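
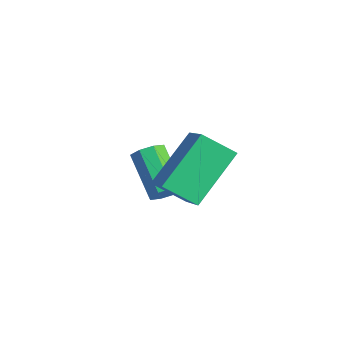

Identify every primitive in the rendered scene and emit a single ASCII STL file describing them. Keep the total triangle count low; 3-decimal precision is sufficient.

solid 
facet normal 0.798 0.004 -0.603
outer loop
vertex 0.043 2.0 -2.143
vertex -0.276 1.973 -2.565
vertex -0.063 2.366 -2.281
endloop
endfacet
facet normal 0.544 0.429 0.721
outer loop
vertex 0.043 2.0 -2.143
vertex -0.063 2.366 -2.281
vertex -1.184 1.993 -1.213
endloop
endfacet
facet normal 0.544 0.428 0.721
outer loop
vertex -1.184 1.993 -1.213
vertex -0.063 2.366 -2.281
vertex -1.29 2.36 -1.351
endloop
endfacet
facet normal -0.797 -0.003 0.604
outer loop
vertex -1.184 1.993 -1.213
vertex -1.29 2.36 -1.351
vertex -1.504 1.967 -1.635
endloop
endfacet
facet normal 0.797 0.004 -0.604
outer loop
vertex -0.063 2.366 -2.281
vertex -0.276 1.973 -2.565
vertex -0.294 2.503 -2.585
endloop
endfacet
facet normal 0.201 0.941 0.271
outer loop
vertex -0.063 2.366 -2.281
vertex -0.294 2.503 -2.585
vertex -1.29 2.36 -1.351
endloop
endfacet
facet normal 0.199 0.942 0.270
outer loop
vertex -1.29 2.36 -1.351
vertex -0.294 2.503 -2.585
vertex -1.522 2.496 -1.655
endloop
endfacet
facet normal -0.796 -0.004 0.605
outer loop
vertex -1.29 2.36 -1.351
vertex -1.522 2.496 -1.655
vertex -1.504 1.967 -1.635
endloop
endfacet
facet normal 0.796 0.004 -0.605
outer loop
vertex -0.294 2.503 -2.585
vertex -0.276 1.973 -2.565
vertex -0.515 2.329 -2.877
endloop
endfacet
facet normal -0.262 0.903 -0.340
outer loop
vertex -0.294 2.503 -2.585
vertex -0.515 2.329 -2.877
vertex -1.522 2.496 -1.655
endloop
endfacet
facet normal -0.263 0.903 -0.340
outer loop
vertex -1.522 2.496 -1.655
vertex -0.515 2.329 -2.877
vertex -1.742 2.322 -1.947
endloop
endfacet
facet normal -0.797 -0.004 0.603
outer loop
vertex -1.522 2.496 -1.655
vertex -1.742 2.322 -1.947
vertex -1.504 1.967 -1.635
endloop
endfacet
facet normal 0.797 0.005 -0.604
outer loop
vertex -0.515 2.329 -2.877
vertex -0.276 1.973 -2.565
vertex -0.596 1.947 -2.987
endloop
endfacet
facet normal -0.570 0.337 -0.749
outer loop
vertex -0.515 2.329 -2.877
vertex -0.596 1.947 -2.987
vertex -1.742 2.322 -1.947
endloop
endfacet
facet normal -0.570 0.337 -0.749
outer loop
vertex -1.742 2.322 -1.947
vertex -0.596 1.947 -2.987
vertex -1.823 1.94 -2.057
endloop
endfacet
facet normal -0.798 -0.005 0.603
outer loop
vertex -1.742 2.322 -1.947
vertex -1.823 1.94 -2.057
vertex -1.504 1.967 -1.635
endloop
endfacet
facet normal 0.797 0.003 -0.604
outer loop
vertex -0.596 1.947 -2.987
vertex -0.276 1.973 -2.565
vertex -0.49 1.58 -2.849
endloop
endfacet
facet normal -0.544 -0.428 -0.721
outer loop
vertex -0.596 1.947 -2.987
vertex -0.49 1.58 -2.849
vertex -1.823 1.94 -2.057
endloop
endfacet
facet normal -0.544 -0.429 -0.721
outer loop
vertex -1.823 1.94 -2.057
vertex -0.49 1.58 -2.849
vertex -1.717 1.574 -1.919
endloop
endfacet
facet normal -0.798 -0.004 0.603
outer loop
vertex -1.823 1.94 -2.057
vertex -1.717 1.574 -1.919
vertex -1.504 1.967 -1.635
endloop
endfacet
facet normal 0.796 0.004 -0.605
outer loop
vertex -0.49 1.58 -2.849
vertex -0.276 1.973 -2.565
vertex -0.258 1.444 -2.545
endloop
endfacet
facet normal -0.199 -0.942 -0.269
outer loop
vertex -0.49 1.58 -2.849
vertex -0.258 1.444 -2.545
vertex -1.717 1.574 -1.919
endloop
endfacet
facet normal -0.200 -0.941 -0.272
outer loop
vertex -1.717 1.574 -1.919
vertex -0.258 1.444 -2.545
vertex -1.486 1.437 -1.615
endloop
endfacet
facet normal -0.797 -0.004 0.604
outer loop
vertex -1.717 1.574 -1.919
vertex -1.486 1.437 -1.615
vertex -1.504 1.967 -1.635
endloop
endfacet
facet normal 0.797 0.004 -0.603
outer loop
vertex -0.258 1.444 -2.545
vertex -0.276 1.973 -2.565
vertex -0.038 1.618 -2.253
endloop
endfacet
facet normal 0.263 -0.903 0.340
outer loop
vertex -0.258 1.444 -2.545
vertex -0.038 1.618 -2.253
vertex -1.486 1.437 -1.615
endloop
endfacet
facet normal 0.263 -0.903 0.340
outer loop
vertex -1.486 1.437 -1.615
vertex -0.038 1.618 -2.253
vertex -1.265 1.611 -1.323
endloop
endfacet
facet normal -0.796 -0.004 0.605
outer loop
vertex -1.486 1.437 -1.615
vertex -1.265 1.611 -1.323
vertex -1.504 1.967 -1.635
endloop
endfacet
facet normal 0.798 0.005 -0.603
outer loop
vertex -0.038 1.618 -2.253
vertex -0.276 1.973 -2.565
vertex 0.043 2.0 -2.143
endloop
endfacet
facet normal 0.570 -0.337 0.749
outer loop
vertex -0.038 1.618 -2.253
vertex 0.043 2.0 -2.143
vertex -1.265 1.611 -1.323
endloop
endfacet
facet normal 0.570 -0.337 0.749
outer loop
vertex -1.265 1.611 -1.323
vertex 0.043 2.0 -2.143
vertex -1.184 1.993 -1.213
endloop
endfacet
facet normal -0.797 -0.005 0.604
outer loop
vertex -1.265 1.611 -1.323
vertex -1.184 1.993 -1.213
vertex -1.504 1.967 -1.635
endloop
endfacet
facet normal -0.831 0.161 -0.533
outer loop
vertex 0.325 2.354 0.184
vertex 0.86 3.115 -0.421
vertex 0.855 0.998 -1.052
endloop
endfacet
facet normal -0.482 -0.686 0.545
outer loop
vertex 2.06 0.765 -0.279
vertex 0.325 2.354 0.184
vertex 0.855 0.998 -1.052
endloop
endfacet
facet normal -0.830 0.161 -0.533
outer loop
vertex 0.855 0.998 -1.052
vertex 0.86 3.115 -0.421
vertex 1.391 1.759 -1.657
endloop
endfacet
facet normal 0.278 -0.710 -0.647
outer loop
vertex 1.391 1.759 -1.657
vertex 2.06 0.765 -0.279
vertex 0.855 0.998 -1.052
endloop
endfacet
facet normal -0.278 0.710 0.647
outer loop
vertex 0.325 2.354 0.184
vertex 2.065 2.882 0.352
vertex 0.86 3.115 -0.421
endloop
endfacet
facet normal -0.483 -0.686 0.545
outer loop
vertex 1.529 2.121 0.957
vertex 0.325 2.354 0.184
vertex 2.06 0.765 -0.279
endloop
endfacet
facet normal -0.278 0.710 0.647
outer loop
vertex 1.529 2.121 0.957
vertex 2.065 2.882 0.352
vertex 0.325 2.354 0.184
endloop
endfacet
facet normal 0.482 0.686 -0.545
outer loop
vertex 0.86 3.115 -0.421
vertex 2.065 2.882 0.352
vertex 1.391 1.759 -1.657
endloop
endfacet
facet normal 0.278 -0.710 -0.647
outer loop
vertex 2.595 1.526 -0.884
vertex 2.06 0.765 -0.279
vertex 1.391 1.759 -1.657
endloop
endfacet
facet normal 0.483 0.686 -0.545
outer loop
vertex 1.391 1.759 -1.657
vertex 2.065 2.882 0.352
vertex 2.595 1.526 -0.884
endloop
endfacet
facet normal 0.831 -0.160 0.533
outer loop
vertex 2.595 1.526 -0.884
vertex 1.529 2.121 0.957
vertex 2.06 0.765 -0.279
endloop
endfacet
facet normal 0.831 -0.161 0.533
outer loop
vertex 2.065 2.882 0.352
vertex 1.529 2.121 0.957
vertex 2.595 1.526 -0.884
endloop
endfacet

endsolid


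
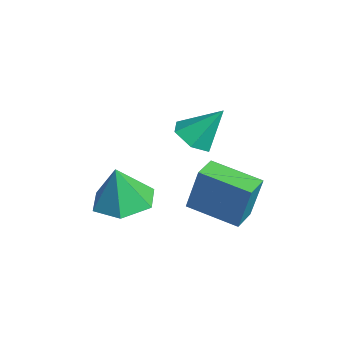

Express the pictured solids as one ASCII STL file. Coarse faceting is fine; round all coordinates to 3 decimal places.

solid 
facet normal -0.627 -0.743 0.234
outer loop
vertex -2.649 1.039 -1.379
vertex -3.37 1.641 -1.401
vertex -2.867 0.717 -2.982
endloop
endfacet
facet normal 0.767 -0.641 0.024
outer loop
vertex -1.75 2.039 -3.399
vertex -2.649 1.039 -1.379
vertex -2.867 0.717 -2.982
endloop
endfacet
facet normal -0.628 -0.742 0.234
outer loop
vertex -2.867 0.717 -2.982
vertex -3.37 1.641 -1.401
vertex -3.588 1.32 -3.005
endloop
endfacet
facet normal -0.132 -0.195 -0.972
outer loop
vertex -3.588 1.32 -3.005
vertex -1.75 2.039 -3.399
vertex -2.867 0.717 -2.982
endloop
endfacet
facet normal 0.133 0.194 0.972
outer loop
vertex -2.649 1.039 -1.379
vertex -2.253 2.963 -1.818
vertex -3.37 1.641 -1.401
endloop
endfacet
facet normal 0.767 -0.641 0.024
outer loop
vertex -1.532 2.36 -1.795
vertex -2.649 1.039 -1.379
vertex -1.75 2.039 -3.399
endloop
endfacet
facet normal 0.132 0.195 0.972
outer loop
vertex -1.532 2.36 -1.795
vertex -2.253 2.963 -1.818
vertex -2.649 1.039 -1.379
endloop
endfacet
facet normal -0.767 0.641 -0.024
outer loop
vertex -3.37 1.641 -1.401
vertex -2.253 2.963 -1.818
vertex -3.588 1.32 -3.005
endloop
endfacet
facet normal -0.132 -0.194 -0.972
outer loop
vertex -2.471 2.641 -3.421
vertex -1.75 2.039 -3.399
vertex -3.588 1.32 -3.005
endloop
endfacet
facet normal -0.767 0.641 -0.024
outer loop
vertex -3.588 1.32 -3.005
vertex -2.253 2.963 -1.818
vertex -2.471 2.641 -3.421
endloop
endfacet
facet normal 0.627 0.743 -0.234
outer loop
vertex -2.471 2.641 -3.421
vertex -1.532 2.36 -1.795
vertex -1.75 2.039 -3.399
endloop
endfacet
facet normal 0.628 0.742 -0.234
outer loop
vertex -2.253 2.963 -1.818
vertex -1.532 2.36 -1.795
vertex -2.471 2.641 -3.421
endloop
endfacet
facet normal -0.068 0.174 -0.982
outer loop
vertex -2.524 -1.398 -2.933
vertex -3.502 -1.067 -2.807
vertex -2.712 -0.393 -2.742
endloop
endfacet
facet normal 0.879 0.075 0.471
outer loop
vertex -2.524 -1.398 -2.933
vertex -2.712 -0.393 -2.742
vertex -3.398 -1.333 -1.313
endloop
endfacet
facet normal -0.068 0.175 -0.982
outer loop
vertex -2.712 -0.393 -2.742
vertex -3.502 -1.067 -2.807
vertex -3.69 -0.063 -2.615
endloop
endfacet
facet normal 0.321 0.713 0.623
outer loop
vertex -2.712 -0.393 -2.742
vertex -3.69 -0.063 -2.615
vertex -3.398 -1.333 -1.313
endloop
endfacet
facet normal -0.068 0.175 -0.982
outer loop
vertex -3.69 -0.063 -2.615
vertex -3.502 -1.067 -2.807
vertex -4.48 -0.737 -2.68
endloop
endfacet
facet normal -0.522 0.549 0.653
outer loop
vertex -3.69 -0.063 -2.615
vertex -4.48 -0.737 -2.68
vertex -3.398 -1.333 -1.313
endloop
endfacet
facet normal -0.069 0.175 -0.982
outer loop
vertex -4.48 -0.737 -2.68
vertex -3.502 -1.067 -2.807
vertex -4.291 -1.741 -2.872
endloop
endfacet
facet normal -0.809 -0.254 0.530
outer loop
vertex -4.48 -0.737 -2.68
vertex -4.291 -1.741 -2.872
vertex -3.398 -1.333 -1.313
endloop
endfacet
facet normal -0.068 0.174 -0.982
outer loop
vertex -4.291 -1.741 -2.872
vertex -3.502 -1.067 -2.807
vertex -3.313 -2.072 -2.998
endloop
endfacet
facet normal -0.253 -0.891 0.378
outer loop
vertex -4.291 -1.741 -2.872
vertex -3.313 -2.072 -2.998
vertex -3.398 -1.333 -1.313
endloop
endfacet
facet normal -0.068 0.174 -0.982
outer loop
vertex -3.313 -2.072 -2.998
vertex -3.502 -1.067 -2.807
vertex -2.524 -1.398 -2.933
endloop
endfacet
facet normal 0.592 -0.727 0.349
outer loop
vertex -3.313 -2.072 -2.998
vertex -2.524 -1.398 -2.933
vertex -3.398 -1.333 -1.313
endloop
endfacet
facet normal -0.184 -0.589 -0.787
outer loop
vertex -2.691 0.817 -0.243
vertex -3.406 1.071 -0.266
vertex -2.863 1.428 -0.66
endloop
endfacet
facet normal 0.949 0.309 0.061
outer loop
vertex -2.691 0.817 -0.243
vertex -2.863 1.428 -0.66
vertex -3.134 1.949 0.906
endloop
endfacet
facet normal -0.183 -0.589 -0.787
outer loop
vertex -2.863 1.428 -0.66
vertex -3.406 1.071 -0.266
vertex -3.579 1.683 -0.684
endloop
endfacet
facet normal 0.333 0.911 -0.245
outer loop
vertex -2.863 1.428 -0.66
vertex -3.579 1.683 -0.684
vertex -3.134 1.949 0.906
endloop
endfacet
facet normal -0.183 -0.589 -0.787
outer loop
vertex -3.579 1.683 -0.684
vertex -3.406 1.071 -0.266
vertex -4.122 1.325 -0.29
endloop
endfacet
facet normal -0.544 0.839 0.012
outer loop
vertex -3.579 1.683 -0.684
vertex -4.122 1.325 -0.29
vertex -3.134 1.949 0.906
endloop
endfacet
facet normal -0.182 -0.589 -0.787
outer loop
vertex -4.122 1.325 -0.29
vertex -3.406 1.071 -0.266
vertex -3.95 0.714 0.127
endloop
endfacet
facet normal -0.801 0.167 0.575
outer loop
vertex -4.122 1.325 -0.29
vertex -3.95 0.714 0.127
vertex -3.134 1.949 0.906
endloop
endfacet
facet normal -0.182 -0.589 -0.787
outer loop
vertex -3.95 0.714 0.127
vertex -3.406 1.071 -0.266
vertex -3.234 0.46 0.151
endloop
endfacet
facet normal -0.184 -0.435 0.882
outer loop
vertex -3.95 0.714 0.127
vertex -3.234 0.46 0.151
vertex -3.134 1.949 0.906
endloop
endfacet
facet normal -0.184 -0.589 -0.787
outer loop
vertex -3.234 0.46 0.151
vertex -3.406 1.071 -0.266
vertex -2.691 0.817 -0.243
endloop
endfacet
facet normal 0.692 -0.363 0.624
outer loop
vertex -3.234 0.46 0.151
vertex -2.691 0.817 -0.243
vertex -3.134 1.949 0.906
endloop
endfacet

endsolid


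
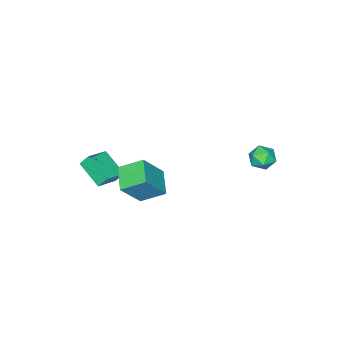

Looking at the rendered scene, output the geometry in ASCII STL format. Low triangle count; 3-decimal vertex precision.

solid 
facet normal -0.594 0.143 -0.791
outer loop
vertex 2.457 -1.649 1.026
vertex 1.674 -0.503 1.822
vertex 3.478 -0.557 0.457
endloop
endfacet
facet normal 0.489 -0.717 -0.497
outer loop
vertex 4.726 -0.857 2.118
vertex 2.457 -1.649 1.026
vertex 3.478 -0.557 0.457
endloop
endfacet
facet normal -0.594 0.143 -0.791
outer loop
vertex 3.478 -0.557 0.457
vertex 1.674 -0.503 1.822
vertex 2.695 0.59 1.252
endloop
endfacet
facet normal 0.638 0.683 -0.356
outer loop
vertex 2.695 0.59 1.252
vertex 4.726 -0.857 2.118
vertex 3.478 -0.557 0.457
endloop
endfacet
facet normal -0.638 -0.683 0.356
outer loop
vertex 2.457 -1.649 1.026
vertex 2.922 -0.803 3.483
vertex 1.674 -0.503 1.822
endloop
endfacet
facet normal 0.489 -0.716 -0.497
outer loop
vertex 3.705 -1.95 2.688
vertex 2.457 -1.649 1.026
vertex 4.726 -0.857 2.118
endloop
endfacet
facet normal -0.638 -0.682 0.356
outer loop
vertex 3.705 -1.95 2.688
vertex 2.922 -0.803 3.483
vertex 2.457 -1.649 1.026
endloop
endfacet
facet normal -0.489 0.716 0.497
outer loop
vertex 1.674 -0.503 1.822
vertex 2.922 -0.803 3.483
vertex 2.695 0.59 1.252
endloop
endfacet
facet normal 0.638 0.683 -0.355
outer loop
vertex 3.943 0.289 2.914
vertex 4.726 -0.857 2.118
vertex 2.695 0.59 1.252
endloop
endfacet
facet normal -0.489 0.717 0.497
outer loop
vertex 2.695 0.59 1.252
vertex 2.922 -0.803 3.483
vertex 3.943 0.289 2.914
endloop
endfacet
facet normal 0.595 -0.143 0.791
outer loop
vertex 3.943 0.289 2.914
vertex 3.705 -1.95 2.688
vertex 4.726 -0.857 2.118
endloop
endfacet
facet normal 0.594 -0.143 0.792
outer loop
vertex 2.922 -0.803 3.483
vertex 3.705 -1.95 2.688
vertex 3.943 0.289 2.914
endloop
endfacet
facet normal -0.307 0.487 0.817
outer loop
vertex 2.461 -3.999 2.063
vertex 3.881 -3.96 2.573
vertex 2.721 -2.411 1.214
endloop
endfacet
facet normal -0.941 -0.026 -0.338
outer loop
vertex 2.979 -2.82 0.527
vertex 2.461 -3.999 2.063
vertex 2.721 -2.411 1.214
endloop
endfacet
facet normal -0.307 0.488 0.817
outer loop
vertex 2.721 -2.411 1.214
vertex 3.881 -3.96 2.573
vertex 4.142 -2.371 1.723
endloop
endfacet
facet normal 0.142 0.873 -0.466
outer loop
vertex 4.142 -2.371 1.723
vertex 2.979 -2.82 0.527
vertex 2.721 -2.411 1.214
endloop
endfacet
facet normal -0.143 -0.873 0.466
outer loop
vertex 2.461 -3.999 2.063
vertex 4.139 -4.369 1.886
vertex 3.881 -3.96 2.573
endloop
endfacet
facet normal -0.941 -0.026 -0.337
outer loop
vertex 2.718 -4.409 1.377
vertex 2.461 -3.999 2.063
vertex 2.979 -2.82 0.527
endloop
endfacet
facet normal -0.143 -0.872 0.468
outer loop
vertex 2.718 -4.409 1.377
vertex 4.139 -4.369 1.886
vertex 2.461 -3.999 2.063
endloop
endfacet
facet normal 0.941 0.026 0.338
outer loop
vertex 3.881 -3.96 2.573
vertex 4.139 -4.369 1.886
vertex 4.142 -2.371 1.723
endloop
endfacet
facet normal 0.144 0.872 -0.467
outer loop
vertex 4.399 -2.781 1.037
vertex 2.979 -2.82 0.527
vertex 4.142 -2.371 1.723
endloop
endfacet
facet normal 0.941 0.026 0.337
outer loop
vertex 4.142 -2.371 1.723
vertex 4.139 -4.369 1.886
vertex 4.399 -2.781 1.037
endloop
endfacet
facet normal 0.307 -0.488 -0.817
outer loop
vertex 4.399 -2.781 1.037
vertex 2.718 -4.409 1.377
vertex 2.979 -2.82 0.527
endloop
endfacet
facet normal 0.307 -0.487 -0.818
outer loop
vertex 4.139 -4.369 1.886
vertex 2.718 -4.409 1.377
vertex 4.399 -2.781 1.037
endloop
endfacet
facet normal -0.990 -0.098 -0.104
outer loop
vertex -1.999 4.021 3.014
vertex -1.972 3.294 3.437
vertex -2.087 4.018 3.851
endloop
endfacet
facet normal -0.802 0.591 -0.082
outer loop
vertex -1.999 4.021 3.014
vertex -2.087 4.018 3.851
vertex -1.615 4.607 3.479
endloop
endfacet
facet normal -0.343 0.711 -0.614
outer loop
vertex -1.999 4.021 3.014
vertex -1.615 4.607 3.479
vertex -1.209 4.248 2.836
endloop
endfacet
facet normal -0.245 0.097 -0.965
outer loop
vertex -1.999 4.021 3.014
vertex -1.209 4.248 2.836
vertex -1.429 3.437 2.81
endloop
endfacet
facet normal -0.645 -0.402 -0.650
outer loop
vertex -1.999 4.021 3.014
vertex -1.429 3.437 2.81
vertex -1.972 3.294 3.437
endloop
endfacet
facet normal -0.462 0.708 0.534
outer loop
vertex -1.615 4.607 3.479
vertex -2.087 4.018 3.851
vertex -1.351 4.243 4.19
endloop
endfacet
facet normal -0.765 -0.407 0.499
outer loop
vertex -2.087 4.018 3.851
vertex -1.972 3.294 3.437
vertex -1.571 3.432 4.164
endloop
endfacet
facet normal -0.206 -0.900 -0.384
outer loop
vertex -1.972 3.294 3.437
vertex -1.429 3.437 2.81
vertex -1.165 3.073 3.521
endloop
endfacet
facet normal 0.439 -0.091 -0.894
outer loop
vertex -1.429 3.437 2.81
vertex -1.209 4.248 2.836
vertex -0.693 3.662 3.149
endloop
endfacet
facet normal 0.281 0.902 -0.326
outer loop
vertex -1.209 4.248 2.836
vertex -1.615 4.607 3.479
vertex -0.808 4.386 3.563
endloop
endfacet
facet normal 0.245 -0.097 0.965
outer loop
vertex -0.781 3.659 3.986
vertex -1.351 4.243 4.19
vertex -1.571 3.432 4.164
endloop
endfacet
facet normal 0.343 -0.711 0.614
outer loop
vertex -0.781 3.659 3.986
vertex -1.571 3.432 4.164
vertex -1.165 3.073 3.521
endloop
endfacet
facet normal 0.802 -0.591 0.082
outer loop
vertex -0.781 3.659 3.986
vertex -1.165 3.073 3.521
vertex -0.693 3.662 3.149
endloop
endfacet
facet normal 0.990 0.098 0.104
outer loop
vertex -0.781 3.659 3.986
vertex -0.693 3.662 3.149
vertex -0.808 4.386 3.563
endloop
endfacet
facet normal 0.645 0.402 0.650
outer loop
vertex -0.781 3.659 3.986
vertex -0.808 4.386 3.563
vertex -1.351 4.243 4.19
endloop
endfacet
facet normal -0.439 0.091 0.894
outer loop
vertex -1.571 3.432 4.164
vertex -1.351 4.243 4.19
vertex -2.087 4.018 3.851
endloop
endfacet
facet normal -0.281 -0.902 0.326
outer loop
vertex -1.165 3.073 3.521
vertex -1.571 3.432 4.164
vertex -1.972 3.294 3.437
endloop
endfacet
facet normal 0.462 -0.708 -0.534
outer loop
vertex -0.693 3.662 3.149
vertex -1.165 3.073 3.521
vertex -1.429 3.437 2.81
endloop
endfacet
facet normal 0.765 0.407 -0.499
outer loop
vertex -0.808 4.386 3.563
vertex -0.693 3.662 3.149
vertex -1.209 4.248 2.836
endloop
endfacet
facet normal 0.206 0.900 0.384
outer loop
vertex -1.351 4.243 4.19
vertex -0.808 4.386 3.563
vertex -1.615 4.607 3.479
endloop
endfacet

endsolid


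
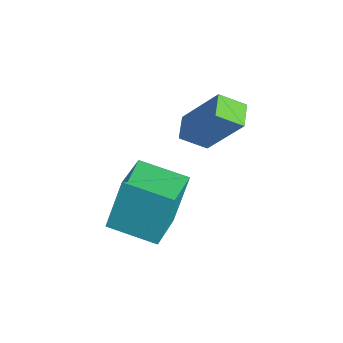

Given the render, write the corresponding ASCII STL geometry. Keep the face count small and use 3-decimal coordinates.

solid 
facet normal -0.836 0.500 0.227
outer loop
vertex -0.459 2.741 4.213
vertex -0.108 3.592 3.63
vertex -1.438 1.917 2.424
endloop
endfacet
facet normal -0.321 -0.781 0.535
outer loop
vertex -0.652 1.448 2.21
vertex -0.459 2.741 4.213
vertex -1.438 1.917 2.424
endloop
endfacet
facet normal -0.836 0.500 0.227
outer loop
vertex -1.438 1.917 2.424
vertex -0.108 3.592 3.63
vertex -1.087 2.769 1.84
endloop
endfacet
facet normal -0.445 -0.374 -0.814
outer loop
vertex -1.087 2.769 1.84
vertex -0.652 1.448 2.21
vertex -1.438 1.917 2.424
endloop
endfacet
facet normal 0.445 0.374 0.814
outer loop
vertex -0.459 2.741 4.213
vertex 0.678 3.123 3.416
vertex -0.108 3.592 3.63
endloop
endfacet
facet normal -0.322 -0.781 0.535
outer loop
vertex 0.327 2.271 4.0
vertex -0.459 2.741 4.213
vertex -0.652 1.448 2.21
endloop
endfacet
facet normal 0.445 0.375 0.814
outer loop
vertex 0.327 2.271 4.0
vertex 0.678 3.123 3.416
vertex -0.459 2.741 4.213
endloop
endfacet
facet normal 0.321 0.782 -0.535
outer loop
vertex -0.108 3.592 3.63
vertex 0.678 3.123 3.416
vertex -1.087 2.769 1.84
endloop
endfacet
facet normal -0.444 -0.374 -0.814
outer loop
vertex -0.301 2.299 1.627
vertex -0.652 1.448 2.21
vertex -1.087 2.769 1.84
endloop
endfacet
facet normal 0.322 0.781 -0.536
outer loop
vertex -1.087 2.769 1.84
vertex 0.678 3.123 3.416
vertex -0.301 2.299 1.627
endloop
endfacet
facet normal 0.836 -0.500 -0.227
outer loop
vertex -0.301 2.299 1.627
vertex 0.327 2.271 4.0
vertex -0.652 1.448 2.21
endloop
endfacet
facet normal 0.836 -0.500 -0.227
outer loop
vertex 0.678 3.123 3.416
vertex 0.327 2.271 4.0
vertex -0.301 2.299 1.627
endloop
endfacet
facet normal -0.682 -0.710 0.175
outer loop
vertex 0.61 -1.068 2.143
vertex -0.702 0.05 1.561
vertex 0.848 -1.754 0.291
endloop
endfacet
facet normal 0.722 -0.614 0.320
outer loop
vertex 2.062 -0.49 -0.021
vertex 0.61 -1.068 2.143
vertex 0.848 -1.754 0.291
endloop
endfacet
facet normal -0.682 -0.710 0.175
outer loop
vertex 0.848 -1.754 0.291
vertex -0.702 0.05 1.561
vertex -0.465 -0.635 -0.292
endloop
endfacet
facet normal 0.120 -0.345 -0.931
outer loop
vertex -0.465 -0.635 -0.292
vertex 2.062 -0.49 -0.021
vertex 0.848 -1.754 0.291
endloop
endfacet
facet normal -0.119 0.345 0.931
outer loop
vertex 0.61 -1.068 2.143
vertex 0.512 1.314 1.249
vertex -0.702 0.05 1.561
endloop
endfacet
facet normal 0.721 -0.615 0.320
outer loop
vertex 1.825 0.195 1.832
vertex 0.61 -1.068 2.143
vertex 2.062 -0.49 -0.021
endloop
endfacet
facet normal -0.120 0.345 0.931
outer loop
vertex 1.825 0.195 1.832
vertex 0.512 1.314 1.249
vertex 0.61 -1.068 2.143
endloop
endfacet
facet normal -0.722 0.614 -0.319
outer loop
vertex -0.702 0.05 1.561
vertex 0.512 1.314 1.249
vertex -0.465 -0.635 -0.292
endloop
endfacet
facet normal 0.120 -0.344 -0.931
outer loop
vertex 0.75 0.628 -0.603
vertex 2.062 -0.49 -0.021
vertex -0.465 -0.635 -0.292
endloop
endfacet
facet normal -0.721 0.615 -0.320
outer loop
vertex -0.465 -0.635 -0.292
vertex 0.512 1.314 1.249
vertex 0.75 0.628 -0.603
endloop
endfacet
facet normal 0.682 0.710 -0.175
outer loop
vertex 0.75 0.628 -0.603
vertex 1.825 0.195 1.832
vertex 2.062 -0.49 -0.021
endloop
endfacet
facet normal 0.683 0.710 -0.175
outer loop
vertex 0.512 1.314 1.249
vertex 1.825 0.195 1.832
vertex 0.75 0.628 -0.603
endloop
endfacet

endsolid


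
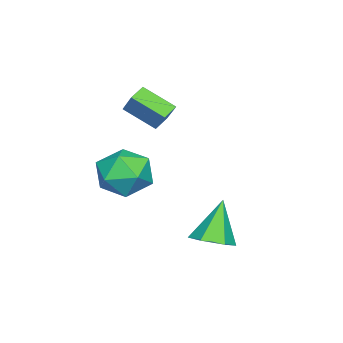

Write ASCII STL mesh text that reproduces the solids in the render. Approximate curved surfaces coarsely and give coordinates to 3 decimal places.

solid 
facet normal -0.911 0.220 0.348
outer loop
vertex -3.71 -4.445 1.204
vertex -3.22 -3.882 2.132
vertex -3.698 -3.08 0.37
endloop
endfacet
facet normal -0.412 -0.472 -0.779
outer loop
vertex -2.96 -3.258 0.088
vertex -3.71 -4.445 1.204
vertex -3.698 -3.08 0.37
endloop
endfacet
facet normal -0.912 0.220 0.347
outer loop
vertex -3.698 -3.08 0.37
vertex -3.22 -3.882 2.132
vertex -3.209 -2.517 1.297
endloop
endfacet
facet normal 0.006 0.853 -0.522
outer loop
vertex -3.209 -2.517 1.297
vertex -2.96 -3.258 0.088
vertex -3.698 -3.08 0.37
endloop
endfacet
facet normal -0.007 -0.853 0.521
outer loop
vertex -3.71 -4.445 1.204
vertex -2.482 -4.06 1.85
vertex -3.22 -3.882 2.132
endloop
endfacet
facet normal -0.410 -0.473 -0.779
outer loop
vertex -2.971 -4.623 0.923
vertex -3.71 -4.445 1.204
vertex -2.96 -3.258 0.088
endloop
endfacet
facet normal -0.007 -0.853 0.522
outer loop
vertex -2.971 -4.623 0.923
vertex -2.482 -4.06 1.85
vertex -3.71 -4.445 1.204
endloop
endfacet
facet normal 0.412 0.473 0.779
outer loop
vertex -3.22 -3.882 2.132
vertex -2.482 -4.06 1.85
vertex -3.209 -2.517 1.297
endloop
endfacet
facet normal 0.007 0.853 -0.521
outer loop
vertex -2.47 -2.695 1.016
vertex -2.96 -3.258 0.088
vertex -3.209 -2.517 1.297
endloop
endfacet
facet normal 0.410 0.473 0.780
outer loop
vertex -3.209 -2.517 1.297
vertex -2.482 -4.06 1.85
vertex -2.47 -2.695 1.016
endloop
endfacet
facet normal 0.911 -0.220 -0.348
outer loop
vertex -2.47 -2.695 1.016
vertex -2.971 -4.623 0.923
vertex -2.96 -3.258 0.088
endloop
endfacet
facet normal 0.912 -0.220 -0.347
outer loop
vertex -2.482 -4.06 1.85
vertex -2.971 -4.623 0.923
vertex -2.47 -2.695 1.016
endloop
endfacet
facet normal -0.611 0.789 0.063
outer loop
vertex -0.242 -2.292 -1.387
vertex -1.161 -3.031 -1.036
vertex -0.422 -2.526 -0.192
endloop
endfacet
facet normal 0.063 0.978 0.201
outer loop
vertex -0.242 -2.292 -1.387
vertex -0.422 -2.526 -0.192
vertex 0.72 -2.506 -0.65
endloop
endfacet
facet normal 0.461 0.808 -0.366
outer loop
vertex -0.242 -2.292 -1.387
vertex 0.72 -2.506 -0.65
vertex 0.687 -2.998 -1.777
endloop
endfacet
facet normal 0.032 0.515 -0.856
outer loop
vertex -0.242 -2.292 -1.387
vertex 0.687 -2.998 -1.777
vertex -0.476 -3.323 -2.016
endloop
endfacet
facet normal -0.631 0.503 -0.591
outer loop
vertex -0.242 -2.292 -1.387
vertex -0.476 -3.323 -2.016
vertex -1.161 -3.031 -1.036
endloop
endfacet
facet normal 0.292 0.589 0.754
outer loop
vertex 0.72 -2.506 -0.65
vertex -0.422 -2.526 -0.192
vertex 0.396 -3.377 0.156
endloop
endfacet
facet normal -0.799 0.284 0.530
outer loop
vertex -0.422 -2.526 -0.192
vertex -1.161 -3.031 -1.036
vertex -0.767 -3.702 -0.083
endloop
endfacet
facet normal -0.831 -0.179 -0.527
outer loop
vertex -1.161 -3.031 -1.036
vertex -0.476 -3.323 -2.016
vertex -0.8 -4.194 -1.21
endloop
endfacet
facet normal 0.241 -0.160 -0.957
outer loop
vertex -0.476 -3.323 -2.016
vertex 0.687 -2.998 -1.777
vertex 0.342 -4.174 -1.668
endloop
endfacet
facet normal 0.935 0.315 -0.165
outer loop
vertex 0.687 -2.998 -1.777
vertex 0.72 -2.506 -0.65
vertex 1.081 -3.669 -0.824
endloop
endfacet
facet normal -0.032 -0.515 0.856
outer loop
vertex 0.162 -4.408 -0.473
vertex 0.396 -3.377 0.156
vertex -0.767 -3.702 -0.083
endloop
endfacet
facet normal -0.461 -0.808 0.366
outer loop
vertex 0.162 -4.408 -0.473
vertex -0.767 -3.702 -0.083
vertex -0.8 -4.194 -1.21
endloop
endfacet
facet normal -0.063 -0.978 -0.201
outer loop
vertex 0.162 -4.408 -0.473
vertex -0.8 -4.194 -1.21
vertex 0.342 -4.174 -1.668
endloop
endfacet
facet normal 0.611 -0.789 -0.063
outer loop
vertex 0.162 -4.408 -0.473
vertex 0.342 -4.174 -1.668
vertex 1.081 -3.669 -0.824
endloop
endfacet
facet normal 0.631 -0.503 0.591
outer loop
vertex 0.162 -4.408 -0.473
vertex 1.081 -3.669 -0.824
vertex 0.396 -3.377 0.156
endloop
endfacet
facet normal -0.241 0.160 0.957
outer loop
vertex -0.767 -3.702 -0.083
vertex 0.396 -3.377 0.156
vertex -0.422 -2.526 -0.192
endloop
endfacet
facet normal -0.935 -0.315 0.165
outer loop
vertex -0.8 -4.194 -1.21
vertex -0.767 -3.702 -0.083
vertex -1.161 -3.031 -1.036
endloop
endfacet
facet normal -0.292 -0.589 -0.754
outer loop
vertex 0.342 -4.174 -1.668
vertex -0.8 -4.194 -1.21
vertex -0.476 -3.323 -2.016
endloop
endfacet
facet normal 0.799 -0.284 -0.530
outer loop
vertex 1.081 -3.669 -0.824
vertex 0.342 -4.174 -1.668
vertex 0.687 -2.998 -1.777
endloop
endfacet
facet normal 0.831 0.179 0.527
outer loop
vertex 0.396 -3.377 0.156
vertex 1.081 -3.669 -0.824
vertex 0.72 -2.506 -0.65
endloop
endfacet
facet normal 0.484 -0.038 -0.874
outer loop
vertex 2.449 0.571 -2.404
vertex 1.695 0.732 -2.829
vertex 2.208 1.4 -2.574
endloop
endfacet
facet normal 0.594 0.324 0.737
outer loop
vertex 2.449 0.571 -2.404
vertex 2.208 1.4 -2.574
vertex 0.765 0.808 -1.151
endloop
endfacet
facet normal 0.485 -0.039 -0.874
outer loop
vertex 2.208 1.4 -2.574
vertex 1.695 0.732 -2.829
vertex 1.455 1.561 -2.999
endloop
endfacet
facet normal -0.012 0.928 0.373
outer loop
vertex 2.208 1.4 -2.574
vertex 1.455 1.561 -2.999
vertex 0.765 0.808 -1.151
endloop
endfacet
facet normal 0.485 -0.039 -0.874
outer loop
vertex 1.455 1.561 -2.999
vertex 1.695 0.732 -2.829
vertex 0.942 0.894 -3.254
endloop
endfacet
facet normal -0.784 0.619 -0.041
outer loop
vertex 1.455 1.561 -2.999
vertex 0.942 0.894 -3.254
vertex 0.765 0.808 -1.151
endloop
endfacet
facet normal 0.485 -0.040 -0.874
outer loop
vertex 0.942 0.894 -3.254
vertex 1.695 0.732 -2.829
vertex 1.182 0.064 -3.083
endloop
endfacet
facet normal -0.951 -0.294 -0.092
outer loop
vertex 0.942 0.894 -3.254
vertex 1.182 0.064 -3.083
vertex 0.765 0.808 -1.151
endloop
endfacet
facet normal 0.485 -0.040 -0.874
outer loop
vertex 1.182 0.064 -3.083
vertex 1.695 0.732 -2.829
vertex 1.935 -0.097 -2.658
endloop
endfacet
facet normal -0.345 -0.898 0.271
outer loop
vertex 1.182 0.064 -3.083
vertex 1.935 -0.097 -2.658
vertex 0.765 0.808 -1.151
endloop
endfacet
facet normal 0.484 -0.040 -0.874
outer loop
vertex 1.935 -0.097 -2.658
vertex 1.695 0.732 -2.829
vertex 2.449 0.571 -2.404
endloop
endfacet
facet normal 0.427 -0.589 0.686
outer loop
vertex 1.935 -0.097 -2.658
vertex 2.449 0.571 -2.404
vertex 0.765 0.808 -1.151
endloop
endfacet

endsolid


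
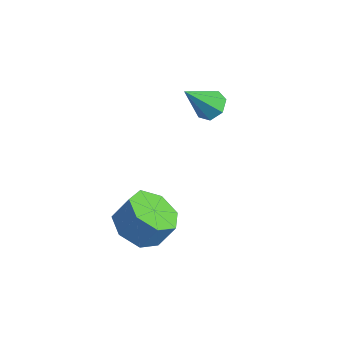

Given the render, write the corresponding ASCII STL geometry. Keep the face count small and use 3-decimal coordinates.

solid 
facet normal 0.197 0.603 -0.773
outer loop
vertex 0.081 2.486 2.332
vertex -0.36 2.922 2.56
vertex 0.285 2.882 2.693
endloop
endfacet
facet normal 0.791 -0.581 0.191
outer loop
vertex 0.081 2.486 2.332
vertex 0.285 2.882 2.693
vertex -0.68 1.938 3.82
endloop
endfacet
facet normal 0.197 0.603 -0.773
outer loop
vertex 0.285 2.882 2.693
vertex -0.36 2.922 2.56
vertex 0.004 3.307 2.953
endloop
endfacet
facet normal 0.730 0.066 0.680
outer loop
vertex 0.285 2.882 2.693
vertex 0.004 3.307 2.953
vertex -0.68 1.938 3.82
endloop
endfacet
facet normal 0.197 0.603 -0.773
outer loop
vertex 0.004 3.307 2.953
vertex -0.36 2.922 2.56
vertex -0.552 3.442 2.917
endloop
endfacet
facet normal 0.068 0.509 0.858
outer loop
vertex 0.004 3.307 2.953
vertex -0.552 3.442 2.917
vertex -0.68 1.938 3.82
endloop
endfacet
facet normal 0.196 0.603 -0.773
outer loop
vertex -0.552 3.442 2.917
vertex -0.36 2.922 2.56
vertex -0.963 3.185 2.612
endloop
endfacet
facet normal -0.695 0.413 0.589
outer loop
vertex -0.552 3.442 2.917
vertex -0.963 3.185 2.612
vertex -0.68 1.938 3.82
endloop
endfacet
facet normal 0.196 0.603 -0.773
outer loop
vertex -0.963 3.185 2.612
vertex -0.36 2.922 2.56
vertex -0.92 2.73 2.268
endloop
endfacet
facet normal -0.986 -0.150 0.076
outer loop
vertex -0.963 3.185 2.612
vertex -0.92 2.73 2.268
vertex -0.68 1.938 3.82
endloop
endfacet
facet normal 0.196 0.604 -0.773
outer loop
vertex -0.92 2.73 2.268
vertex -0.36 2.922 2.56
vertex -0.455 2.419 2.143
endloop
endfacet
facet normal -0.585 -0.756 -0.295
outer loop
vertex -0.92 2.73 2.268
vertex -0.455 2.419 2.143
vertex -0.68 1.938 3.82
endloop
endfacet
facet normal 0.197 0.603 -0.773
outer loop
vertex -0.455 2.419 2.143
vertex -0.36 2.922 2.56
vertex 0.081 2.486 2.332
endloop
endfacet
facet normal 0.205 -0.948 -0.244
outer loop
vertex -0.455 2.419 2.143
vertex 0.081 2.486 2.332
vertex -0.68 1.938 3.82
endloop
endfacet
facet normal -0.297 -0.448 -0.843
outer loop
vertex 1.624 -1.251 -1.148
vertex 0.72 -1.455 -0.721
vertex 1.0 -0.633 -1.256
endloop
endfacet
facet normal 0.644 0.559 -0.523
outer loop
vertex 1.624 -1.251 -1.148
vertex 1.0 -0.633 -1.256
vertex 1.963 -0.741 -0.186
endloop
endfacet
facet normal 0.644 0.559 -0.523
outer loop
vertex 1.963 -0.741 -0.186
vertex 1.0 -0.633 -1.256
vertex 1.339 -0.123 -0.294
endloop
endfacet
facet normal 0.298 0.448 0.843
outer loop
vertex 1.963 -0.741 -0.186
vertex 1.339 -0.123 -0.294
vertex 1.06 -0.945 0.241
endloop
endfacet
facet normal -0.297 -0.448 -0.843
outer loop
vertex 1.0 -0.633 -1.256
vertex 0.72 -1.455 -0.721
vertex 0.165 -0.634 -0.961
endloop
endfacet
facet normal -0.150 0.894 -0.421
outer loop
vertex 1.0 -0.633 -1.256
vertex 0.165 -0.634 -0.961
vertex 1.339 -0.123 -0.294
endloop
endfacet
facet normal -0.150 0.894 -0.421
outer loop
vertex 1.339 -0.123 -0.294
vertex 0.165 -0.634 -0.961
vertex 0.505 -0.124 0.001
endloop
endfacet
facet normal 0.298 0.448 0.843
outer loop
vertex 1.339 -0.123 -0.294
vertex 0.505 -0.124 0.001
vertex 1.06 -0.945 0.241
endloop
endfacet
facet normal -0.298 -0.448 -0.843
outer loop
vertex 0.165 -0.634 -0.961
vertex 0.72 -1.455 -0.721
vertex -0.251 -1.253 -0.485
endloop
endfacet
facet normal -0.831 0.557 -0.002
outer loop
vertex 0.165 -0.634 -0.961
vertex -0.251 -1.253 -0.485
vertex 0.505 -0.124 0.001
endloop
endfacet
facet normal -0.830 0.557 -0.003
outer loop
vertex 0.505 -0.124 0.001
vertex -0.251 -1.253 -0.485
vertex 0.088 -0.743 0.476
endloop
endfacet
facet normal 0.297 0.447 0.844
outer loop
vertex 0.505 -0.124 0.001
vertex 0.088 -0.743 0.476
vertex 1.06 -0.945 0.241
endloop
endfacet
facet normal -0.298 -0.447 -0.843
outer loop
vertex -0.251 -1.253 -0.485
vertex 0.72 -1.455 -0.721
vertex 0.064 -2.025 -0.187
endloop
endfacet
facet normal -0.886 -0.200 0.419
outer loop
vertex -0.251 -1.253 -0.485
vertex 0.064 -2.025 -0.187
vertex 0.088 -0.743 0.476
endloop
endfacet
facet normal -0.886 -0.200 0.418
outer loop
vertex 0.088 -0.743 0.476
vertex 0.064 -2.025 -0.187
vertex 0.403 -1.514 0.775
endloop
endfacet
facet normal 0.297 0.448 0.843
outer loop
vertex 0.088 -0.743 0.476
vertex 0.403 -1.514 0.775
vertex 1.06 -0.945 0.241
endloop
endfacet
facet normal -0.298 -0.448 -0.843
outer loop
vertex 0.064 -2.025 -0.187
vertex 0.72 -1.455 -0.721
vertex 0.873 -2.367 -0.291
endloop
endfacet
facet normal -0.273 -0.806 0.525
outer loop
vertex 0.064 -2.025 -0.187
vertex 0.873 -2.367 -0.291
vertex 0.403 -1.514 0.775
endloop
endfacet
facet normal -0.274 -0.806 0.524
outer loop
vertex 0.403 -1.514 0.775
vertex 0.873 -2.367 -0.291
vertex 1.213 -1.857 0.671
endloop
endfacet
facet normal 0.298 0.448 0.843
outer loop
vertex 0.403 -1.514 0.775
vertex 1.213 -1.857 0.671
vertex 1.06 -0.945 0.241
endloop
endfacet
facet normal -0.297 -0.448 -0.844
outer loop
vertex 0.873 -2.367 -0.291
vertex 0.72 -1.455 -0.721
vertex 1.568 -2.023 -0.718
endloop
endfacet
facet normal 0.543 -0.806 0.235
outer loop
vertex 0.873 -2.367 -0.291
vertex 1.568 -2.023 -0.718
vertex 1.213 -1.857 0.671
endloop
endfacet
facet normal 0.544 -0.805 0.235
outer loop
vertex 1.213 -1.857 0.671
vertex 1.568 -2.023 -0.718
vertex 1.907 -1.513 0.243
endloop
endfacet
facet normal 0.298 0.448 0.843
outer loop
vertex 1.213 -1.857 0.671
vertex 1.907 -1.513 0.243
vertex 1.06 -0.945 0.241
endloop
endfacet
facet normal -0.297 -0.448 -0.843
outer loop
vertex 1.568 -2.023 -0.718
vertex 0.72 -1.455 -0.721
vertex 1.624 -1.251 -1.148
endloop
endfacet
facet normal 0.953 -0.198 -0.231
outer loop
vertex 1.568 -2.023 -0.718
vertex 1.624 -1.251 -1.148
vertex 1.907 -1.513 0.243
endloop
endfacet
facet normal 0.953 -0.197 -0.231
outer loop
vertex 1.907 -1.513 0.243
vertex 1.624 -1.251 -1.148
vertex 1.963 -0.741 -0.186
endloop
endfacet
facet normal 0.298 0.447 0.843
outer loop
vertex 1.907 -1.513 0.243
vertex 1.963 -0.741 -0.186
vertex 1.06 -0.945 0.241
endloop
endfacet

endsolid


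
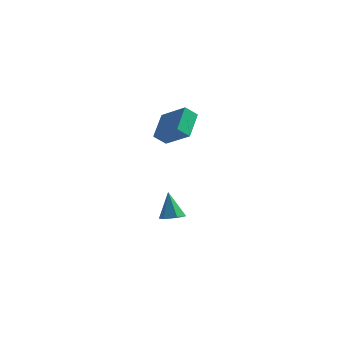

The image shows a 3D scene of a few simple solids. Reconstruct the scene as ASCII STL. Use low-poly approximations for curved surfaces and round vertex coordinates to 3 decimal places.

solid 
facet normal 0.264 -0.223 -0.938
outer loop
vertex 0.436 1.129 -4.376
vertex -0.293 0.861 -4.517
vertex -0.119 1.621 -4.649
endloop
endfacet
facet normal 0.530 0.781 0.329
outer loop
vertex 0.436 1.129 -4.376
vertex -0.119 1.621 -4.649
vertex -0.787 1.279 -2.763
endloop
endfacet
facet normal 0.263 -0.223 -0.939
outer loop
vertex -0.119 1.621 -4.649
vertex -0.293 0.861 -4.517
vertex -0.849 1.353 -4.79
endloop
endfacet
facet normal -0.352 0.935 0.045
outer loop
vertex -0.119 1.621 -4.649
vertex -0.849 1.353 -4.79
vertex -0.787 1.279 -2.763
endloop
endfacet
facet normal 0.264 -0.222 -0.939
outer loop
vertex -0.849 1.353 -4.79
vertex -0.293 0.861 -4.517
vertex -1.023 0.594 -4.659
endloop
endfacet
facet normal -0.973 0.230 0.038
outer loop
vertex -0.849 1.353 -4.79
vertex -1.023 0.594 -4.659
vertex -0.787 1.279 -2.763
endloop
endfacet
facet normal 0.264 -0.223 -0.938
outer loop
vertex -1.023 0.594 -4.659
vertex -0.293 0.861 -4.517
vertex -0.468 0.102 -4.386
endloop
endfacet
facet normal -0.712 -0.628 0.315
outer loop
vertex -1.023 0.594 -4.659
vertex -0.468 0.102 -4.386
vertex -0.787 1.279 -2.763
endloop
endfacet
facet normal 0.263 -0.223 -0.939
outer loop
vertex -0.468 0.102 -4.386
vertex -0.293 0.861 -4.517
vertex 0.262 0.37 -4.245
endloop
endfacet
facet normal 0.171 -0.781 0.600
outer loop
vertex -0.468 0.102 -4.386
vertex 0.262 0.37 -4.245
vertex -0.787 1.279 -2.763
endloop
endfacet
facet normal 0.263 -0.222 -0.939
outer loop
vertex 0.262 0.37 -4.245
vertex -0.293 0.861 -4.517
vertex 0.436 1.129 -4.376
endloop
endfacet
facet normal 0.791 -0.077 0.607
outer loop
vertex 0.262 0.37 -4.245
vertex 0.436 1.129 -4.376
vertex -0.787 1.279 -2.763
endloop
endfacet
facet normal -0.844 0.194 -0.499
outer loop
vertex -0.741 0.404 3.628
vertex -0.237 0.947 2.987
vertex -0.455 -1.142 2.544
endloop
endfacet
facet normal -0.515 -0.554 0.654
outer loop
vertex 1.217 -1.527 3.533
vertex -0.741 0.404 3.628
vertex -0.455 -1.142 2.544
endloop
endfacet
facet normal -0.844 0.194 -0.499
outer loop
vertex -0.455 -1.142 2.544
vertex -0.237 0.947 2.987
vertex 0.049 -0.599 1.903
endloop
endfacet
facet normal 0.150 -0.809 -0.568
outer loop
vertex 0.049 -0.599 1.903
vertex 1.217 -1.527 3.533
vertex -0.455 -1.142 2.544
endloop
endfacet
facet normal -0.150 0.809 0.568
outer loop
vertex -0.741 0.404 3.628
vertex 1.435 0.562 3.976
vertex -0.237 0.947 2.987
endloop
endfacet
facet normal -0.515 -0.554 0.654
outer loop
vertex 0.931 0.019 4.617
vertex -0.741 0.404 3.628
vertex 1.217 -1.527 3.533
endloop
endfacet
facet normal -0.150 0.809 0.568
outer loop
vertex 0.931 0.019 4.617
vertex 1.435 0.562 3.976
vertex -0.741 0.404 3.628
endloop
endfacet
facet normal 0.515 0.554 -0.654
outer loop
vertex -0.237 0.947 2.987
vertex 1.435 0.562 3.976
vertex 0.049 -0.599 1.903
endloop
endfacet
facet normal 0.150 -0.809 -0.568
outer loop
vertex 1.721 -0.984 2.892
vertex 1.217 -1.527 3.533
vertex 0.049 -0.599 1.903
endloop
endfacet
facet normal 0.515 0.554 -0.654
outer loop
vertex 0.049 -0.599 1.903
vertex 1.435 0.562 3.976
vertex 1.721 -0.984 2.892
endloop
endfacet
facet normal 0.844 -0.194 0.499
outer loop
vertex 1.721 -0.984 2.892
vertex 0.931 0.019 4.617
vertex 1.217 -1.527 3.533
endloop
endfacet
facet normal 0.844 -0.194 0.499
outer loop
vertex 1.435 0.562 3.976
vertex 0.931 0.019 4.617
vertex 1.721 -0.984 2.892
endloop
endfacet

endsolid


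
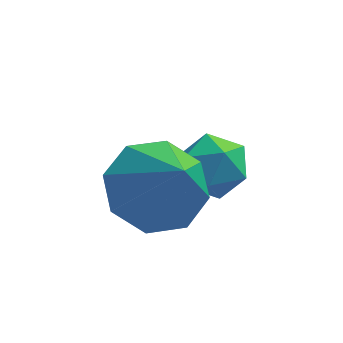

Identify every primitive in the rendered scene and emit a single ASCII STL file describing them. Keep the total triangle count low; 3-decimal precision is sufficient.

solid 
facet normal -0.266 0.013 0.964
outer loop
vertex -0.573 -0.593 2.588
vertex -1.024 -1.281 2.473
vertex -0.225 -1.34 2.694
endloop
endfacet
facet normal 0.380 0.301 0.875
outer loop
vertex -0.573 -0.593 2.588
vertex -0.225 -1.34 2.694
vertex 0.194 -0.738 2.305
endloop
endfacet
facet normal 0.316 0.850 0.421
outer loop
vertex -0.573 -0.593 2.588
vertex 0.194 -0.738 2.305
vertex -0.345 -0.308 1.842
endloop
endfacet
facet normal -0.370 0.900 0.231
outer loop
vertex -0.573 -0.593 2.588
vertex -0.345 -0.308 1.842
vertex -1.098 -0.644 1.946
endloop
endfacet
facet normal -0.730 0.384 0.566
outer loop
vertex -0.573 -0.593 2.588
vertex -1.098 -0.644 1.946
vertex -1.024 -1.281 2.473
endloop
endfacet
facet normal 0.800 -0.188 0.570
outer loop
vertex 0.194 -0.738 2.305
vertex -0.225 -1.34 2.694
vertex 0.218 -1.516 2.014
endloop
endfacet
facet normal -0.246 -0.655 0.715
outer loop
vertex -0.225 -1.34 2.694
vertex -1.024 -1.281 2.473
vertex -0.535 -1.852 2.118
endloop
endfacet
facet normal -0.996 -0.057 0.071
outer loop
vertex -1.024 -1.281 2.473
vertex -1.098 -0.644 1.946
vertex -1.074 -1.422 1.655
endloop
endfacet
facet normal -0.413 0.780 -0.471
outer loop
vertex -1.098 -0.644 1.946
vertex -0.345 -0.308 1.842
vertex -0.655 -0.82 1.266
endloop
endfacet
facet normal 0.697 0.698 -0.163
outer loop
vertex -0.345 -0.308 1.842
vertex 0.194 -0.738 2.305
vertex 0.144 -0.879 1.487
endloop
endfacet
facet normal 0.370 -0.900 -0.231
outer loop
vertex -0.307 -1.567 1.372
vertex 0.218 -1.516 2.014
vertex -0.535 -1.852 2.118
endloop
endfacet
facet normal -0.316 -0.850 -0.421
outer loop
vertex -0.307 -1.567 1.372
vertex -0.535 -1.852 2.118
vertex -1.074 -1.422 1.655
endloop
endfacet
facet normal -0.380 -0.301 -0.875
outer loop
vertex -0.307 -1.567 1.372
vertex -1.074 -1.422 1.655
vertex -0.655 -0.82 1.266
endloop
endfacet
facet normal 0.266 -0.013 -0.964
outer loop
vertex -0.307 -1.567 1.372
vertex -0.655 -0.82 1.266
vertex 0.144 -0.879 1.487
endloop
endfacet
facet normal 0.730 -0.384 -0.566
outer loop
vertex -0.307 -1.567 1.372
vertex 0.144 -0.879 1.487
vertex 0.218 -1.516 2.014
endloop
endfacet
facet normal 0.413 -0.780 0.471
outer loop
vertex -0.535 -1.852 2.118
vertex 0.218 -1.516 2.014
vertex -0.225 -1.34 2.694
endloop
endfacet
facet normal -0.697 -0.698 0.163
outer loop
vertex -1.074 -1.422 1.655
vertex -0.535 -1.852 2.118
vertex -1.024 -1.281 2.473
endloop
endfacet
facet normal -0.800 0.188 -0.570
outer loop
vertex -0.655 -0.82 1.266
vertex -1.074 -1.422 1.655
vertex -1.098 -0.644 1.946
endloop
endfacet
facet normal 0.246 0.655 -0.715
outer loop
vertex 0.144 -0.879 1.487
vertex -0.655 -0.82 1.266
vertex -0.345 -0.308 1.842
endloop
endfacet
facet normal 0.996 0.057 -0.071
outer loop
vertex 0.218 -1.516 2.014
vertex 0.144 -0.879 1.487
vertex 0.194 -0.738 2.305
endloop
endfacet
facet normal -0.278 0.519 -0.809
outer loop
vertex -0.976 -3.268 2.264
vertex -1.566 -2.602 2.894
vertex -0.537 -2.612 2.534
endloop
endfacet
facet normal 0.841 -0.538 -0.059
outer loop
vertex -0.976 -3.268 2.264
vertex -0.537 -2.612 2.534
vertex -1.034 -3.598 4.446
endloop
endfacet
facet normal -0.278 0.519 -0.809
outer loop
vertex -0.537 -2.612 2.534
vertex -1.566 -2.602 2.894
vertex -0.701 -1.95 3.015
endloop
endfacet
facet normal 0.962 0.041 0.271
outer loop
vertex -0.537 -2.612 2.534
vertex -0.701 -1.95 3.015
vertex -1.034 -3.598 4.446
endloop
endfacet
facet normal -0.278 0.519 -0.808
outer loop
vertex -0.701 -1.95 3.015
vertex -1.566 -2.602 2.894
vertex -1.371 -1.67 3.425
endloop
endfacet
facet normal 0.595 0.455 0.662
outer loop
vertex -0.701 -1.95 3.015
vertex -1.371 -1.67 3.425
vertex -1.034 -3.598 4.446
endloop
endfacet
facet normal -0.278 0.519 -0.809
outer loop
vertex -1.371 -1.67 3.425
vertex -1.566 -2.602 2.894
vertex -2.156 -1.936 3.524
endloop
endfacet
facet normal -0.045 0.461 0.886
outer loop
vertex -1.371 -1.67 3.425
vertex -2.156 -1.936 3.524
vertex -1.034 -3.598 4.446
endloop
endfacet
facet normal -0.276 0.520 -0.808
outer loop
vertex -2.156 -1.936 3.524
vertex -1.566 -2.602 2.894
vertex -2.595 -2.591 3.253
endloop
endfacet
facet normal -0.583 0.056 0.810
outer loop
vertex -2.156 -1.936 3.524
vertex -2.595 -2.591 3.253
vertex -1.034 -3.598 4.446
endloop
endfacet
facet normal -0.277 0.519 -0.809
outer loop
vertex -2.595 -2.591 3.253
vertex -1.566 -2.602 2.894
vertex -2.432 -3.253 2.772
endloop
endfacet
facet normal -0.704 -0.523 0.481
outer loop
vertex -2.595 -2.591 3.253
vertex -2.432 -3.253 2.772
vertex -1.034 -3.598 4.446
endloop
endfacet
facet normal -0.276 0.519 -0.809
outer loop
vertex -2.432 -3.253 2.772
vertex -1.566 -2.602 2.894
vertex -1.761 -3.533 2.363
endloop
endfacet
facet normal -0.337 -0.937 0.088
outer loop
vertex -2.432 -3.253 2.772
vertex -1.761 -3.533 2.363
vertex -1.034 -3.598 4.446
endloop
endfacet
facet normal -0.277 0.519 -0.808
outer loop
vertex -1.761 -3.533 2.363
vertex -1.566 -2.602 2.894
vertex -0.976 -3.268 2.264
endloop
endfacet
facet normal 0.302 -0.944 -0.135
outer loop
vertex -1.761 -3.533 2.363
vertex -0.976 -3.268 2.264
vertex -1.034 -3.598 4.446
endloop
endfacet

endsolid


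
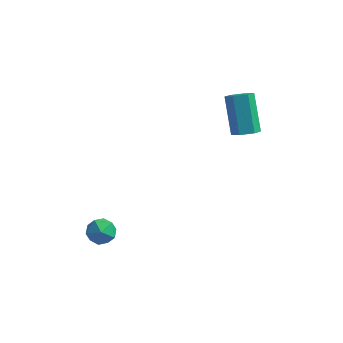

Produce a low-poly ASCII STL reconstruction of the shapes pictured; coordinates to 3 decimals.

solid 
facet normal -0.677 0.490 0.549
outer loop
vertex -2.817 -1.687 -3.222
vertex -2.4 -1.852 -2.561
vertex -2.249 -1.183 -2.972
endloop
endfacet
facet normal -0.633 0.767 -0.107
outer loop
vertex -2.817 -1.687 -3.222
vertex -2.249 -1.183 -2.972
vertex -2.32 -1.35 -3.75
endloop
endfacet
facet normal -0.779 0.248 -0.575
outer loop
vertex -2.817 -1.687 -3.222
vertex -2.32 -1.35 -3.75
vertex -2.514 -2.122 -3.82
endloop
endfacet
facet normal -0.914 -0.349 -0.209
outer loop
vertex -2.817 -1.687 -3.222
vertex -2.514 -2.122 -3.82
vertex -2.564 -2.432 -3.085
endloop
endfacet
facet normal -0.850 -0.199 0.487
outer loop
vertex -2.817 -1.687 -3.222
vertex -2.564 -2.432 -3.085
vertex -2.4 -1.852 -2.561
endloop
endfacet
facet normal 0.042 0.976 -0.213
outer loop
vertex -2.32 -1.35 -3.75
vertex -2.249 -1.183 -2.972
vertex -1.596 -1.308 -3.415
endloop
endfacet
facet normal -0.030 0.528 0.849
outer loop
vertex -2.249 -1.183 -2.972
vertex -2.4 -1.852 -2.561
vertex -1.646 -1.618 -2.68
endloop
endfacet
facet normal -0.312 -0.587 0.747
outer loop
vertex -2.4 -1.852 -2.561
vertex -2.564 -2.432 -3.085
vertex -1.84 -2.39 -2.75
endloop
endfacet
facet normal -0.415 -0.828 -0.377
outer loop
vertex -2.564 -2.432 -3.085
vertex -2.514 -2.122 -3.82
vertex -1.911 -2.557 -3.528
endloop
endfacet
facet normal -0.196 0.137 -0.971
outer loop
vertex -2.514 -2.122 -3.82
vertex -2.32 -1.35 -3.75
vertex -1.76 -1.888 -3.939
endloop
endfacet
facet normal 0.914 0.349 0.209
outer loop
vertex -1.343 -2.053 -3.278
vertex -1.596 -1.308 -3.415
vertex -1.646 -1.618 -2.68
endloop
endfacet
facet normal 0.779 -0.248 0.575
outer loop
vertex -1.343 -2.053 -3.278
vertex -1.646 -1.618 -2.68
vertex -1.84 -2.39 -2.75
endloop
endfacet
facet normal 0.633 -0.767 0.107
outer loop
vertex -1.343 -2.053 -3.278
vertex -1.84 -2.39 -2.75
vertex -1.911 -2.557 -3.528
endloop
endfacet
facet normal 0.677 -0.490 -0.549
outer loop
vertex -1.343 -2.053 -3.278
vertex -1.911 -2.557 -3.528
vertex -1.76 -1.888 -3.939
endloop
endfacet
facet normal 0.850 0.199 -0.487
outer loop
vertex -1.343 -2.053 -3.278
vertex -1.76 -1.888 -3.939
vertex -1.596 -1.308 -3.415
endloop
endfacet
facet normal 0.415 0.828 0.377
outer loop
vertex -1.646 -1.618 -2.68
vertex -1.596 -1.308 -3.415
vertex -2.249 -1.183 -2.972
endloop
endfacet
facet normal 0.196 -0.137 0.971
outer loop
vertex -1.84 -2.39 -2.75
vertex -1.646 -1.618 -2.68
vertex -2.4 -1.852 -2.561
endloop
endfacet
facet normal -0.042 -0.976 0.213
outer loop
vertex -1.911 -2.557 -3.528
vertex -1.84 -2.39 -2.75
vertex -2.564 -2.432 -3.085
endloop
endfacet
facet normal 0.030 -0.528 -0.849
outer loop
vertex -1.76 -1.888 -3.939
vertex -1.911 -2.557 -3.528
vertex -2.514 -2.122 -3.82
endloop
endfacet
facet normal 0.312 0.587 -0.747
outer loop
vertex -1.596 -1.308 -3.415
vertex -1.76 -1.888 -3.939
vertex -2.32 -1.35 -3.75
endloop
endfacet
facet normal 0.342 -0.478 -0.809
outer loop
vertex 3.261 3.053 1.441
vertex 2.767 3.319 1.075
vertex 3.352 3.641 1.132
endloop
endfacet
facet normal 0.930 0.048 0.365
outer loop
vertex 3.261 3.053 1.441
vertex 3.352 3.641 1.132
vertex 2.547 4.055 3.131
endloop
endfacet
facet normal 0.930 0.046 0.365
outer loop
vertex 2.547 4.055 3.131
vertex 3.352 3.641 1.132
vertex 2.639 4.642 2.822
endloop
endfacet
facet normal -0.341 0.479 0.809
outer loop
vertex 2.547 4.055 3.131
vertex 2.639 4.642 2.822
vertex 2.053 4.321 2.765
endloop
endfacet
facet normal 0.342 -0.479 -0.808
outer loop
vertex 3.352 3.641 1.132
vertex 2.767 3.319 1.075
vertex 2.858 3.907 0.765
endloop
endfacet
facet normal 0.583 0.783 -0.218
outer loop
vertex 3.352 3.641 1.132
vertex 2.858 3.907 0.765
vertex 2.639 4.642 2.822
endloop
endfacet
facet normal 0.583 0.783 -0.218
outer loop
vertex 2.639 4.642 2.822
vertex 2.858 3.907 0.765
vertex 2.145 4.908 2.456
endloop
endfacet
facet normal -0.341 0.479 0.809
outer loop
vertex 2.639 4.642 2.822
vertex 2.145 4.908 2.456
vertex 2.053 4.321 2.765
endloop
endfacet
facet normal 0.341 -0.479 -0.809
outer loop
vertex 2.858 3.907 0.765
vertex 2.767 3.319 1.075
vertex 2.273 3.585 0.709
endloop
endfacet
facet normal -0.349 0.735 -0.582
outer loop
vertex 2.858 3.907 0.765
vertex 2.273 3.585 0.709
vertex 2.145 4.908 2.456
endloop
endfacet
facet normal -0.346 0.736 -0.582
outer loop
vertex 2.145 4.908 2.456
vertex 2.273 3.585 0.709
vertex 1.559 4.587 2.399
endloop
endfacet
facet normal -0.341 0.479 0.809
outer loop
vertex 2.145 4.908 2.456
vertex 1.559 4.587 2.399
vertex 2.053 4.321 2.765
endloop
endfacet
facet normal 0.341 -0.479 -0.809
outer loop
vertex 2.273 3.585 0.709
vertex 2.767 3.319 1.075
vertex 2.181 2.998 1.018
endloop
endfacet
facet normal -0.930 -0.047 -0.365
outer loop
vertex 2.273 3.585 0.709
vertex 2.181 2.998 1.018
vertex 1.559 4.587 2.399
endloop
endfacet
facet normal -0.930 -0.047 -0.364
outer loop
vertex 1.559 4.587 2.399
vertex 2.181 2.998 1.018
vertex 1.468 3.999 2.708
endloop
endfacet
facet normal -0.342 0.478 0.809
outer loop
vertex 1.559 4.587 2.399
vertex 1.468 3.999 2.708
vertex 2.053 4.321 2.765
endloop
endfacet
facet normal 0.341 -0.479 -0.809
outer loop
vertex 2.181 2.998 1.018
vertex 2.767 3.319 1.075
vertex 2.675 2.732 1.384
endloop
endfacet
facet normal -0.583 -0.783 0.218
outer loop
vertex 2.181 2.998 1.018
vertex 2.675 2.732 1.384
vertex 1.468 3.999 2.708
endloop
endfacet
facet normal -0.583 -0.783 0.218
outer loop
vertex 1.468 3.999 2.708
vertex 2.675 2.732 1.384
vertex 1.962 3.733 3.075
endloop
endfacet
facet normal -0.342 0.479 0.808
outer loop
vertex 1.468 3.999 2.708
vertex 1.962 3.733 3.075
vertex 2.053 4.321 2.765
endloop
endfacet
facet normal 0.341 -0.479 -0.809
outer loop
vertex 2.675 2.732 1.384
vertex 2.767 3.319 1.075
vertex 3.261 3.053 1.441
endloop
endfacet
facet normal 0.347 -0.736 0.582
outer loop
vertex 2.675 2.732 1.384
vertex 3.261 3.053 1.441
vertex 1.962 3.733 3.075
endloop
endfacet
facet normal 0.348 -0.734 0.583
outer loop
vertex 1.962 3.733 3.075
vertex 3.261 3.053 1.441
vertex 2.547 4.055 3.131
endloop
endfacet
facet normal -0.341 0.479 0.809
outer loop
vertex 1.962 3.733 3.075
vertex 2.547 4.055 3.131
vertex 2.053 4.321 2.765
endloop
endfacet

endsolid


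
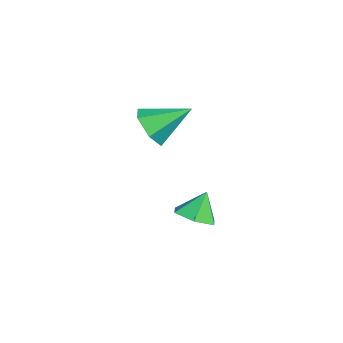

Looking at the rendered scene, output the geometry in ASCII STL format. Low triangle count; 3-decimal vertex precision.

solid 
facet normal 0.265 -0.408 -0.874
outer loop
vertex -2.901 1.468 -1.865
vertex -3.511 0.856 -1.764
vertex -3.705 1.6 -2.17
endloop
endfacet
facet normal 0.092 0.979 0.180
outer loop
vertex -2.901 1.468 -1.865
vertex -3.705 1.6 -2.17
vertex -3.829 1.344 -0.716
endloop
endfacet
facet normal 0.266 -0.408 -0.874
outer loop
vertex -3.705 1.6 -2.17
vertex -3.511 0.856 -1.764
vertex -4.315 0.988 -2.07
endloop
endfacet
facet normal -0.701 0.710 0.065
outer loop
vertex -3.705 1.6 -2.17
vertex -4.315 0.988 -2.07
vertex -3.829 1.344 -0.716
endloop
endfacet
facet normal 0.266 -0.407 -0.874
outer loop
vertex -4.315 0.988 -2.07
vertex -3.511 0.856 -1.764
vertex -4.121 0.243 -1.664
endloop
endfacet
facet normal -0.935 -0.053 0.350
outer loop
vertex -4.315 0.988 -2.07
vertex -4.121 0.243 -1.664
vertex -3.829 1.344 -0.716
endloop
endfacet
facet normal 0.265 -0.407 -0.874
outer loop
vertex -4.121 0.243 -1.664
vertex -3.511 0.856 -1.764
vertex -3.318 0.111 -1.359
endloop
endfacet
facet normal -0.374 -0.546 0.749
outer loop
vertex -4.121 0.243 -1.664
vertex -3.318 0.111 -1.359
vertex -3.829 1.344 -0.716
endloop
endfacet
facet normal 0.264 -0.407 -0.874
outer loop
vertex -3.318 0.111 -1.359
vertex -3.511 0.856 -1.764
vertex -2.707 0.723 -1.459
endloop
endfacet
facet normal 0.419 -0.277 0.865
outer loop
vertex -3.318 0.111 -1.359
vertex -2.707 0.723 -1.459
vertex -3.829 1.344 -0.716
endloop
endfacet
facet normal 0.264 -0.408 -0.874
outer loop
vertex -2.707 0.723 -1.459
vertex -3.511 0.856 -1.764
vertex -2.901 1.468 -1.865
endloop
endfacet
facet normal 0.653 0.486 0.580
outer loop
vertex -2.707 0.723 -1.459
vertex -2.901 1.468 -1.865
vertex -3.829 1.344 -0.716
endloop
endfacet
facet normal -0.071 -0.852 -0.518
outer loop
vertex -3.483 -1.154 3.548
vertex -3.811 -0.693 2.835
vertex -2.914 -0.82 2.921
endloop
endfacet
facet normal 0.736 0.017 0.677
outer loop
vertex -3.483 -1.154 3.548
vertex -2.914 -0.82 2.921
vertex -3.689 0.773 3.725
endloop
endfacet
facet normal -0.071 -0.853 -0.517
outer loop
vertex -2.914 -0.82 2.921
vertex -3.811 -0.693 2.835
vertex -3.242 -0.36 2.208
endloop
endfacet
facet normal 0.875 0.474 -0.096
outer loop
vertex -2.914 -0.82 2.921
vertex -3.242 -0.36 2.208
vertex -3.689 0.773 3.725
endloop
endfacet
facet normal -0.071 -0.853 -0.517
outer loop
vertex -3.242 -0.36 2.208
vertex -3.811 -0.693 2.835
vertex -4.138 -0.233 2.121
endloop
endfacet
facet normal 0.169 0.813 -0.557
outer loop
vertex -3.242 -0.36 2.208
vertex -4.138 -0.233 2.121
vertex -3.689 0.773 3.725
endloop
endfacet
facet normal -0.071 -0.853 -0.517
outer loop
vertex -4.138 -0.233 2.121
vertex -3.811 -0.693 2.835
vertex -4.708 -0.566 2.748
endloop
endfacet
facet normal -0.676 0.694 -0.246
outer loop
vertex -4.138 -0.233 2.121
vertex -4.708 -0.566 2.748
vertex -3.689 0.773 3.725
endloop
endfacet
facet normal -0.070 -0.852 -0.518
outer loop
vertex -4.708 -0.566 2.748
vertex -3.811 -0.693 2.835
vertex -4.38 -1.027 3.462
endloop
endfacet
facet normal -0.816 0.236 0.527
outer loop
vertex -4.708 -0.566 2.748
vertex -4.38 -1.027 3.462
vertex -3.689 0.773 3.725
endloop
endfacet
facet normal -0.071 -0.852 -0.518
outer loop
vertex -4.38 -1.027 3.462
vertex -3.811 -0.693 2.835
vertex -3.483 -1.154 3.548
endloop
endfacet
facet normal -0.109 -0.103 0.989
outer loop
vertex -4.38 -1.027 3.462
vertex -3.483 -1.154 3.548
vertex -3.689 0.773 3.725
endloop
endfacet

endsolid


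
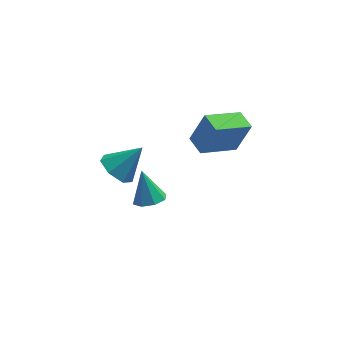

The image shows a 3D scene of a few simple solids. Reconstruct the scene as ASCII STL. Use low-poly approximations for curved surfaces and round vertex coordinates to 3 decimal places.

solid 
facet normal -0.679 -0.168 -0.715
outer loop
vertex -2.34 3.428 -5.059
vertex -2.957 3.03 -4.38
vertex -2.884 3.983 -4.673
endloop
endfacet
facet normal 0.647 0.745 -0.160
outer loop
vertex -2.34 3.428 -5.059
vertex -2.884 3.983 -4.673
vertex -1.743 3.33 -3.1
endloop
endfacet
facet normal -0.678 -0.168 -0.715
outer loop
vertex -2.884 3.983 -4.673
vertex -2.957 3.03 -4.38
vertex -3.483 3.821 -4.067
endloop
endfacet
facet normal 0.081 0.940 0.331
outer loop
vertex -2.884 3.983 -4.673
vertex -3.483 3.821 -4.067
vertex -1.743 3.33 -3.1
endloop
endfacet
facet normal -0.679 -0.168 -0.715
outer loop
vertex -3.483 3.821 -4.067
vertex -2.957 3.03 -4.38
vertex -3.686 3.063 -3.696
endloop
endfacet
facet normal -0.317 0.484 0.816
outer loop
vertex -3.483 3.821 -4.067
vertex -3.686 3.063 -3.696
vertex -1.743 3.33 -3.1
endloop
endfacet
facet normal -0.679 -0.167 -0.715
outer loop
vertex -3.686 3.063 -3.696
vertex -2.957 3.03 -4.38
vertex -3.34 2.28 -3.841
endloop
endfacet
facet normal -0.246 -0.281 0.928
outer loop
vertex -3.686 3.063 -3.696
vertex -3.34 2.28 -3.841
vertex -1.743 3.33 -3.1
endloop
endfacet
facet normal -0.679 -0.167 -0.715
outer loop
vertex -3.34 2.28 -3.841
vertex -2.957 3.03 -4.38
vertex -2.706 2.062 -4.392
endloop
endfacet
facet normal 0.240 -0.776 0.583
outer loop
vertex -3.34 2.28 -3.841
vertex -2.706 2.062 -4.392
vertex -1.743 3.33 -3.1
endloop
endfacet
facet normal -0.679 -0.167 -0.715
outer loop
vertex -2.706 2.062 -4.392
vertex -2.957 3.03 -4.38
vertex -2.261 2.573 -4.934
endloop
endfacet
facet normal 0.775 -0.631 0.041
outer loop
vertex -2.706 2.062 -4.392
vertex -2.261 2.573 -4.934
vertex -1.743 3.33 -3.1
endloop
endfacet
facet normal -0.679 -0.167 -0.715
outer loop
vertex -2.261 2.573 -4.934
vertex -2.957 3.03 -4.38
vertex -2.34 3.428 -5.059
endloop
endfacet
facet normal 0.956 0.046 -0.289
outer loop
vertex -2.261 2.573 -4.934
vertex -2.34 3.428 -5.059
vertex -1.743 3.33 -3.1
endloop
endfacet
facet normal 0.186 -0.397 -0.899
outer loop
vertex -1.029 -2.489 -0.401
vertex -1.743 -2.713 -0.45
vertex -1.367 -2.095 -0.645
endloop
endfacet
facet normal 0.645 0.717 0.264
outer loop
vertex -1.029 -2.489 -0.401
vertex -1.367 -2.095 -0.645
vertex -2.037 -2.087 0.97
endloop
endfacet
facet normal 0.186 -0.397 -0.899
outer loop
vertex -1.367 -2.095 -0.645
vertex -1.743 -2.713 -0.45
vertex -1.925 -2.062 -0.775
endloop
endfacet
facet normal 0.055 0.998 0.018
outer loop
vertex -1.367 -2.095 -0.645
vertex -1.925 -2.062 -0.775
vertex -2.037 -2.087 0.97
endloop
endfacet
facet normal 0.185 -0.397 -0.899
outer loop
vertex -1.925 -2.062 -0.775
vertex -1.743 -2.713 -0.45
vertex -2.377 -2.411 -0.714
endloop
endfacet
facet normal -0.613 0.789 -0.028
outer loop
vertex -1.925 -2.062 -0.775
vertex -2.377 -2.411 -0.714
vertex -2.037 -2.087 0.97
endloop
endfacet
facet normal 0.186 -0.396 -0.899
outer loop
vertex -2.377 -2.411 -0.714
vertex -1.743 -2.713 -0.45
vertex -2.457 -2.937 -0.499
endloop
endfacet
facet normal -0.965 0.210 0.155
outer loop
vertex -2.377 -2.411 -0.714
vertex -2.457 -2.937 -0.499
vertex -2.037 -2.087 0.97
endloop
endfacet
facet normal 0.186 -0.396 -0.899
outer loop
vertex -2.457 -2.937 -0.499
vertex -1.743 -2.713 -0.45
vertex -2.119 -3.332 -0.255
endloop
endfacet
facet normal -0.795 -0.398 0.458
outer loop
vertex -2.457 -2.937 -0.499
vertex -2.119 -3.332 -0.255
vertex -2.037 -2.087 0.97
endloop
endfacet
facet normal 0.187 -0.397 -0.899
outer loop
vertex -2.119 -3.332 -0.255
vertex -1.743 -2.713 -0.45
vertex -1.561 -3.364 -0.125
endloop
endfacet
facet normal -0.203 -0.680 0.705
outer loop
vertex -2.119 -3.332 -0.255
vertex -1.561 -3.364 -0.125
vertex -2.037 -2.087 0.97
endloop
endfacet
facet normal 0.186 -0.397 -0.899
outer loop
vertex -1.561 -3.364 -0.125
vertex -1.743 -2.713 -0.45
vertex -1.11 -3.015 -0.186
endloop
endfacet
facet normal 0.465 -0.470 0.750
outer loop
vertex -1.561 -3.364 -0.125
vertex -1.11 -3.015 -0.186
vertex -2.037 -2.087 0.97
endloop
endfacet
facet normal 0.186 -0.396 -0.899
outer loop
vertex -1.11 -3.015 -0.186
vertex -1.743 -2.713 -0.45
vertex -1.029 -2.489 -0.401
endloop
endfacet
facet normal 0.816 0.107 0.568
outer loop
vertex -1.11 -3.015 -0.186
vertex -1.029 -2.489 -0.401
vertex -2.037 -2.087 0.97
endloop
endfacet
facet normal -0.835 -0.413 0.364
outer loop
vertex 1.218 -0.52 2.019
vertex 0.818 0.399 2.144
vertex 0.567 -0.589 0.45
endloop
endfacet
facet normal 0.396 -0.910 -0.124
outer loop
vertex 2.202 0.221 -0.264
vertex 1.218 -0.52 2.019
vertex 0.567 -0.589 0.45
endloop
endfacet
facet normal -0.835 -0.413 0.364
outer loop
vertex 0.567 -0.589 0.45
vertex 0.818 0.399 2.144
vertex 0.167 0.33 0.575
endloop
endfacet
facet normal -0.383 -0.041 -0.923
outer loop
vertex 0.167 0.33 0.575
vertex 2.202 0.221 -0.264
vertex 0.567 -0.589 0.45
endloop
endfacet
facet normal 0.383 0.041 0.923
outer loop
vertex 1.218 -0.52 2.019
vertex 2.453 1.209 1.43
vertex 0.818 0.399 2.144
endloop
endfacet
facet normal 0.396 -0.910 -0.124
outer loop
vertex 2.853 0.29 1.305
vertex 1.218 -0.52 2.019
vertex 2.202 0.221 -0.264
endloop
endfacet
facet normal 0.383 0.041 0.923
outer loop
vertex 2.853 0.29 1.305
vertex 2.453 1.209 1.43
vertex 1.218 -0.52 2.019
endloop
endfacet
facet normal -0.396 0.910 0.124
outer loop
vertex 0.818 0.399 2.144
vertex 2.453 1.209 1.43
vertex 0.167 0.33 0.575
endloop
endfacet
facet normal -0.383 -0.041 -0.923
outer loop
vertex 1.802 1.14 -0.139
vertex 2.202 0.221 -0.264
vertex 0.167 0.33 0.575
endloop
endfacet
facet normal -0.396 0.910 0.124
outer loop
vertex 0.167 0.33 0.575
vertex 2.453 1.209 1.43
vertex 1.802 1.14 -0.139
endloop
endfacet
facet normal 0.835 0.413 -0.364
outer loop
vertex 1.802 1.14 -0.139
vertex 2.853 0.29 1.305
vertex 2.202 0.221 -0.264
endloop
endfacet
facet normal 0.835 0.413 -0.364
outer loop
vertex 2.453 1.209 1.43
vertex 2.853 0.29 1.305
vertex 1.802 1.14 -0.139
endloop
endfacet

endsolid


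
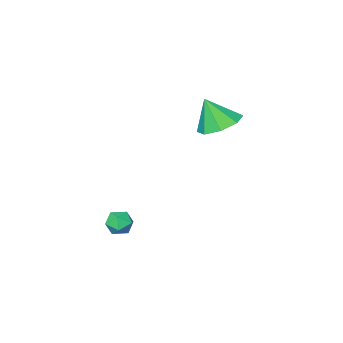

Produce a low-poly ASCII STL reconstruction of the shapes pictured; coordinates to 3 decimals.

solid 
facet normal -0.260 0.504 0.823
outer loop
vertex 1.053 -3.204 -2.441
vertex 0.916 -3.784 -2.129
vertex 1.535 -3.522 -2.094
endloop
endfacet
facet normal 0.239 0.858 0.455
outer loop
vertex 1.053 -3.204 -2.441
vertex 1.535 -3.522 -2.094
vertex 1.677 -3.245 -2.691
endloop
endfacet
facet normal -0.016 0.980 -0.200
outer loop
vertex 1.053 -3.204 -2.441
vertex 1.677 -3.245 -2.691
vertex 1.146 -3.336 -3.094
endloop
endfacet
facet normal -0.671 0.702 -0.238
outer loop
vertex 1.053 -3.204 -2.441
vertex 1.146 -3.336 -3.094
vertex 0.675 -3.669 -2.747
endloop
endfacet
facet normal -0.823 0.408 0.397
outer loop
vertex 1.053 -3.204 -2.441
vertex 0.675 -3.669 -2.747
vertex 0.916 -3.784 -2.129
endloop
endfacet
facet normal 0.810 0.434 0.394
outer loop
vertex 1.677 -3.245 -2.691
vertex 1.535 -3.522 -2.094
vertex 1.925 -3.851 -2.533
endloop
endfacet
facet normal 0.002 -0.138 0.990
outer loop
vertex 1.535 -3.522 -2.094
vertex 0.916 -3.784 -2.129
vertex 1.454 -4.184 -2.186
endloop
endfacet
facet normal -0.908 -0.293 0.299
outer loop
vertex 0.916 -3.784 -2.129
vertex 0.675 -3.669 -2.747
vertex 0.923 -4.275 -2.589
endloop
endfacet
facet normal -0.663 0.182 -0.726
outer loop
vertex 0.675 -3.669 -2.747
vertex 1.146 -3.336 -3.094
vertex 1.065 -3.998 -3.186
endloop
endfacet
facet normal 0.398 0.630 -0.667
outer loop
vertex 1.146 -3.336 -3.094
vertex 1.677 -3.245 -2.691
vertex 1.684 -3.736 -3.151
endloop
endfacet
facet normal 0.671 -0.702 0.238
outer loop
vertex 1.547 -4.316 -2.839
vertex 1.925 -3.851 -2.533
vertex 1.454 -4.184 -2.186
endloop
endfacet
facet normal 0.016 -0.980 0.200
outer loop
vertex 1.547 -4.316 -2.839
vertex 1.454 -4.184 -2.186
vertex 0.923 -4.275 -2.589
endloop
endfacet
facet normal -0.239 -0.858 -0.455
outer loop
vertex 1.547 -4.316 -2.839
vertex 0.923 -4.275 -2.589
vertex 1.065 -3.998 -3.186
endloop
endfacet
facet normal 0.260 -0.504 -0.823
outer loop
vertex 1.547 -4.316 -2.839
vertex 1.065 -3.998 -3.186
vertex 1.684 -3.736 -3.151
endloop
endfacet
facet normal 0.823 -0.408 -0.397
outer loop
vertex 1.547 -4.316 -2.839
vertex 1.684 -3.736 -3.151
vertex 1.925 -3.851 -2.533
endloop
endfacet
facet normal 0.663 -0.182 0.726
outer loop
vertex 1.454 -4.184 -2.186
vertex 1.925 -3.851 -2.533
vertex 1.535 -3.522 -2.094
endloop
endfacet
facet normal -0.398 -0.630 0.667
outer loop
vertex 0.923 -4.275 -2.589
vertex 1.454 -4.184 -2.186
vertex 0.916 -3.784 -2.129
endloop
endfacet
facet normal -0.810 -0.434 -0.394
outer loop
vertex 1.065 -3.998 -3.186
vertex 0.923 -4.275 -2.589
vertex 0.675 -3.669 -2.747
endloop
endfacet
facet normal -0.002 0.138 -0.990
outer loop
vertex 1.684 -3.736 -3.151
vertex 1.065 -3.998 -3.186
vertex 1.146 -3.336 -3.094
endloop
endfacet
facet normal 0.908 0.293 -0.299
outer loop
vertex 1.925 -3.851 -2.533
vertex 1.684 -3.736 -3.151
vertex 1.677 -3.245 -2.691
endloop
endfacet
facet normal -0.287 0.335 -0.897
outer loop
vertex -2.424 -1.895 2.425
vertex -3.006 -2.746 2.293
vertex -3.166 -1.802 2.697
endloop
endfacet
facet normal 0.339 0.608 0.718
outer loop
vertex -2.424 -1.895 2.425
vertex -3.166 -1.802 2.697
vertex -2.574 -3.254 3.647
endloop
endfacet
facet normal -0.286 0.336 -0.897
outer loop
vertex -3.166 -1.802 2.697
vertex -3.006 -2.746 2.293
vertex -3.815 -2.262 2.732
endloop
endfacet
facet normal -0.271 0.447 0.852
outer loop
vertex -3.166 -1.802 2.697
vertex -3.815 -2.262 2.732
vertex -2.574 -3.254 3.647
endloop
endfacet
facet normal -0.286 0.336 -0.897
outer loop
vertex -3.815 -2.262 2.732
vertex -3.006 -2.746 2.293
vertex -3.99 -3.006 2.509
endloop
endfacet
facet normal -0.633 -0.082 0.770
outer loop
vertex -3.815 -2.262 2.732
vertex -3.99 -3.006 2.509
vertex -2.574 -3.254 3.647
endloop
endfacet
facet normal -0.286 0.335 -0.898
outer loop
vertex -3.99 -3.006 2.509
vertex -3.006 -2.746 2.293
vertex -3.588 -3.598 2.16
endloop
endfacet
facet normal -0.534 -0.668 0.518
outer loop
vertex -3.99 -3.006 2.509
vertex -3.588 -3.598 2.16
vertex -2.574 -3.254 3.647
endloop
endfacet
facet normal -0.287 0.336 -0.897
outer loop
vertex -3.588 -3.598 2.16
vertex -3.006 -2.746 2.293
vertex -2.846 -3.691 1.888
endloop
endfacet
facet normal -0.031 -0.969 0.246
outer loop
vertex -3.588 -3.598 2.16
vertex -2.846 -3.691 1.888
vertex -2.574 -3.254 3.647
endloop
endfacet
facet normal -0.287 0.336 -0.897
outer loop
vertex -2.846 -3.691 1.888
vertex -3.006 -2.746 2.293
vertex -2.198 -3.231 1.853
endloop
endfacet
facet normal 0.579 -0.808 0.111
outer loop
vertex -2.846 -3.691 1.888
vertex -2.198 -3.231 1.853
vertex -2.574 -3.254 3.647
endloop
endfacet
facet normal -0.287 0.336 -0.897
outer loop
vertex -2.198 -3.231 1.853
vertex -3.006 -2.746 2.293
vertex -2.023 -2.487 2.076
endloop
endfacet
facet normal 0.941 -0.279 0.194
outer loop
vertex -2.198 -3.231 1.853
vertex -2.023 -2.487 2.076
vertex -2.574 -3.254 3.647
endloop
endfacet
facet normal -0.286 0.335 -0.898
outer loop
vertex -2.023 -2.487 2.076
vertex -3.006 -2.746 2.293
vertex -2.424 -1.895 2.425
endloop
endfacet
facet normal 0.841 0.307 0.445
outer loop
vertex -2.023 -2.487 2.076
vertex -2.424 -1.895 2.425
vertex -2.574 -3.254 3.647
endloop
endfacet

endsolid


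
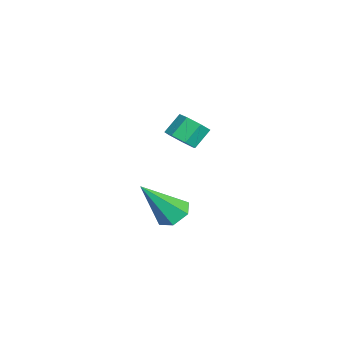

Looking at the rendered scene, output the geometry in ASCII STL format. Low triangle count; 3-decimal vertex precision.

solid 
facet normal 0.383 -0.573 -0.725
outer loop
vertex -2.307 2.508 2.194
vertex -2.963 2.344 1.977
vertex -2.55 2.883 1.769
endloop
endfacet
facet normal 0.836 0.549 0.006
outer loop
vertex -2.307 2.508 2.194
vertex -2.55 2.883 1.769
vertex -2.701 3.1 2.939
endloop
endfacet
facet normal 0.835 0.550 0.006
outer loop
vertex -2.701 3.1 2.939
vertex -2.55 2.883 1.769
vertex -2.944 3.474 2.515
endloop
endfacet
facet normal -0.382 0.573 0.725
outer loop
vertex -2.701 3.1 2.939
vertex -2.944 3.474 2.515
vertex -3.357 2.936 2.723
endloop
endfacet
facet normal 0.383 -0.573 -0.725
outer loop
vertex -2.55 2.883 1.769
vertex -2.963 2.344 1.977
vertex -3.104 2.852 1.501
endloop
endfacet
facet normal 0.213 0.817 -0.535
outer loop
vertex -2.55 2.883 1.769
vertex -3.104 2.852 1.501
vertex -2.944 3.474 2.515
endloop
endfacet
facet normal 0.213 0.817 -0.535
outer loop
vertex -2.944 3.474 2.515
vertex -3.104 2.852 1.501
vertex -3.498 3.443 2.247
endloop
endfacet
facet normal -0.382 0.574 0.724
outer loop
vertex -2.944 3.474 2.515
vertex -3.498 3.443 2.247
vertex -3.357 2.936 2.723
endloop
endfacet
facet normal 0.383 -0.573 -0.725
outer loop
vertex -3.104 2.852 1.501
vertex -2.963 2.344 1.977
vertex -3.552 2.439 1.591
endloop
endfacet
facet normal -0.569 0.471 -0.674
outer loop
vertex -3.104 2.852 1.501
vertex -3.552 2.439 1.591
vertex -3.498 3.443 2.247
endloop
endfacet
facet normal -0.569 0.471 -0.674
outer loop
vertex -3.498 3.443 2.247
vertex -3.552 2.439 1.591
vertex -3.946 3.03 2.337
endloop
endfacet
facet normal -0.383 0.573 0.724
outer loop
vertex -3.498 3.443 2.247
vertex -3.946 3.03 2.337
vertex -3.357 2.936 2.723
endloop
endfacet
facet normal 0.382 -0.575 -0.724
outer loop
vertex -3.552 2.439 1.591
vertex -2.963 2.344 1.977
vertex -3.556 1.955 1.973
endloop
endfacet
facet normal -0.924 -0.232 -0.304
outer loop
vertex -3.552 2.439 1.591
vertex -3.556 1.955 1.973
vertex -3.946 3.03 2.337
endloop
endfacet
facet normal -0.924 -0.232 -0.304
outer loop
vertex -3.946 3.03 2.337
vertex -3.556 1.955 1.973
vertex -3.95 2.546 2.718
endloop
endfacet
facet normal -0.383 0.573 0.724
outer loop
vertex -3.946 3.03 2.337
vertex -3.95 2.546 2.718
vertex -3.357 2.936 2.723
endloop
endfacet
facet normal 0.381 -0.574 -0.725
outer loop
vertex -3.556 1.955 1.973
vertex -2.963 2.344 1.977
vertex -3.114 1.764 2.357
endloop
endfacet
facet normal -0.582 -0.758 0.293
outer loop
vertex -3.556 1.955 1.973
vertex -3.114 1.764 2.357
vertex -3.95 2.546 2.718
endloop
endfacet
facet normal -0.583 -0.758 0.293
outer loop
vertex -3.95 2.546 2.718
vertex -3.114 1.764 2.357
vertex -3.508 2.355 3.103
endloop
endfacet
facet normal -0.383 0.573 0.724
outer loop
vertex -3.95 2.546 2.718
vertex -3.508 2.355 3.103
vertex -3.357 2.936 2.723
endloop
endfacet
facet normal 0.384 -0.574 -0.723
outer loop
vertex -3.114 1.764 2.357
vertex -2.963 2.344 1.977
vertex -2.558 2.011 2.456
endloop
endfacet
facet normal 0.198 -0.715 0.671
outer loop
vertex -3.114 1.764 2.357
vertex -2.558 2.011 2.456
vertex -3.508 2.355 3.103
endloop
endfacet
facet normal 0.199 -0.714 0.671
outer loop
vertex -3.508 2.355 3.103
vertex -2.558 2.011 2.456
vertex -2.952 2.602 3.201
endloop
endfacet
facet normal -0.382 0.573 0.725
outer loop
vertex -3.508 2.355 3.103
vertex -2.952 2.602 3.201
vertex -3.357 2.936 2.723
endloop
endfacet
facet normal 0.383 -0.575 -0.723
outer loop
vertex -2.558 2.011 2.456
vertex -2.963 2.344 1.977
vertex -2.307 2.508 2.194
endloop
endfacet
facet normal 0.829 -0.132 0.543
outer loop
vertex -2.558 2.011 2.456
vertex -2.307 2.508 2.194
vertex -2.952 2.602 3.201
endloop
endfacet
facet normal 0.829 -0.132 0.543
outer loop
vertex -2.952 2.602 3.201
vertex -2.307 2.508 2.194
vertex -2.701 3.1 2.939
endloop
endfacet
facet normal -0.382 0.574 0.725
outer loop
vertex -2.952 2.602 3.201
vertex -2.701 3.1 2.939
vertex -3.357 2.936 2.723
endloop
endfacet
facet normal -0.158 0.589 -0.792
outer loop
vertex 1.969 2.354 0.815
vertex 1.48 1.888 0.566
vertex 1.278 2.423 1.004
endloop
endfacet
facet normal 0.267 0.594 0.759
outer loop
vertex 1.969 2.354 0.815
vertex 1.278 2.423 1.004
vertex 1.8 0.692 2.174
endloop
endfacet
facet normal -0.157 0.590 -0.792
outer loop
vertex 1.278 2.423 1.004
vertex 1.48 1.888 0.566
vertex 0.789 1.957 0.754
endloop
endfacet
facet normal -0.639 0.289 0.713
outer loop
vertex 1.278 2.423 1.004
vertex 0.789 1.957 0.754
vertex 1.8 0.692 2.174
endloop
endfacet
facet normal -0.156 0.590 -0.792
outer loop
vertex 0.789 1.957 0.754
vertex 1.48 1.888 0.566
vertex 0.991 1.423 0.316
endloop
endfacet
facet normal -0.859 -0.477 0.186
outer loop
vertex 0.789 1.957 0.754
vertex 0.991 1.423 0.316
vertex 1.8 0.692 2.174
endloop
endfacet
facet normal -0.156 0.590 -0.792
outer loop
vertex 0.991 1.423 0.316
vertex 1.48 1.888 0.566
vertex 1.683 1.354 0.128
endloop
endfacet
facet normal -0.174 -0.940 -0.294
outer loop
vertex 0.991 1.423 0.316
vertex 1.683 1.354 0.128
vertex 1.8 0.692 2.174
endloop
endfacet
facet normal -0.157 0.590 -0.792
outer loop
vertex 1.683 1.354 0.128
vertex 1.48 1.888 0.566
vertex 2.172 1.82 0.378
endloop
endfacet
facet normal 0.732 -0.635 -0.247
outer loop
vertex 1.683 1.354 0.128
vertex 2.172 1.82 0.378
vertex 1.8 0.692 2.174
endloop
endfacet
facet normal -0.158 0.589 -0.793
outer loop
vertex 2.172 1.82 0.378
vertex 1.48 1.888 0.566
vertex 1.969 2.354 0.815
endloop
endfacet
facet normal 0.951 0.132 0.280
outer loop
vertex 2.172 1.82 0.378
vertex 1.969 2.354 0.815
vertex 1.8 0.692 2.174
endloop
endfacet

endsolid
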